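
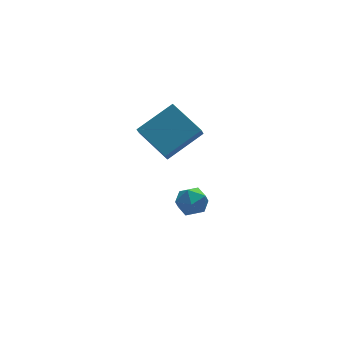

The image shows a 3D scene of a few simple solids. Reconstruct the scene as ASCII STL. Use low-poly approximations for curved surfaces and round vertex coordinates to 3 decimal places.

solid 
facet normal -0.643 -0.283 0.712
outer loop
vertex -1.402 2.818 -2.944
vertex -0.877 2.107 -2.753
vertex -0.748 2.893 -2.324
endloop
endfacet
facet normal -0.648 0.425 0.632
outer loop
vertex -1.402 2.818 -2.944
vertex -0.748 2.893 -2.324
vertex -0.887 3.561 -2.916
endloop
endfacet
facet normal -0.820 0.570 -0.044
outer loop
vertex -1.402 2.818 -2.944
vertex -0.887 3.561 -2.916
vertex -1.103 3.189 -3.712
endloop
endfacet
facet normal -0.922 -0.050 -0.383
outer loop
vertex -1.402 2.818 -2.944
vertex -1.103 3.189 -3.712
vertex -1.096 2.29 -3.611
endloop
endfacet
facet normal -0.812 -0.577 0.084
outer loop
vertex -1.402 2.818 -2.944
vertex -1.096 2.29 -3.611
vertex -0.877 2.107 -2.753
endloop
endfacet
facet normal 0.015 0.665 0.747
outer loop
vertex -0.887 3.561 -2.916
vertex -0.748 2.893 -2.324
vertex -0.044 3.31 -2.709
endloop
endfacet
facet normal 0.023 -0.482 0.876
outer loop
vertex -0.748 2.893 -2.324
vertex -0.877 2.107 -2.753
vertex -0.037 2.411 -2.608
endloop
endfacet
facet normal -0.251 -0.958 -0.140
outer loop
vertex -0.877 2.107 -2.753
vertex -1.096 2.29 -3.611
vertex -0.253 2.039 -3.404
endloop
endfacet
facet normal -0.429 -0.104 -0.897
outer loop
vertex -1.096 2.29 -3.611
vertex -1.103 3.189 -3.712
vertex -0.392 2.707 -3.996
endloop
endfacet
facet normal -0.265 0.899 -0.348
outer loop
vertex -1.103 3.189 -3.712
vertex -0.887 3.561 -2.916
vertex -0.263 3.493 -3.567
endloop
endfacet
facet normal 0.922 0.050 0.383
outer loop
vertex 0.262 2.782 -3.376
vertex -0.044 3.31 -2.709
vertex -0.037 2.411 -2.608
endloop
endfacet
facet normal 0.820 -0.570 0.044
outer loop
vertex 0.262 2.782 -3.376
vertex -0.037 2.411 -2.608
vertex -0.253 2.039 -3.404
endloop
endfacet
facet normal 0.648 -0.425 -0.632
outer loop
vertex 0.262 2.782 -3.376
vertex -0.253 2.039 -3.404
vertex -0.392 2.707 -3.996
endloop
endfacet
facet normal 0.643 0.283 -0.712
outer loop
vertex 0.262 2.782 -3.376
vertex -0.392 2.707 -3.996
vertex -0.263 3.493 -3.567
endloop
endfacet
facet normal 0.812 0.577 -0.084
outer loop
vertex 0.262 2.782 -3.376
vertex -0.263 3.493 -3.567
vertex -0.044 3.31 -2.709
endloop
endfacet
facet normal 0.429 0.104 0.897
outer loop
vertex -0.037 2.411 -2.608
vertex -0.044 3.31 -2.709
vertex -0.748 2.893 -2.324
endloop
endfacet
facet normal 0.265 -0.899 0.348
outer loop
vertex -0.253 2.039 -3.404
vertex -0.037 2.411 -2.608
vertex -0.877 2.107 -2.753
endloop
endfacet
facet normal -0.015 -0.665 -0.747
outer loop
vertex -0.392 2.707 -3.996
vertex -0.253 2.039 -3.404
vertex -1.096 2.29 -3.611
endloop
endfacet
facet normal -0.023 0.482 -0.876
outer loop
vertex -0.263 3.493 -3.567
vertex -0.392 2.707 -3.996
vertex -1.103 3.189 -3.712
endloop
endfacet
facet normal 0.251 0.958 0.140
outer loop
vertex -0.044 3.31 -2.709
vertex -0.263 3.493 -3.567
vertex -0.887 3.561 -2.916
endloop
endfacet
facet normal -0.344 -0.525 0.779
outer loop
vertex -1.319 3.327 3.704
vertex -3.197 3.032 2.677
vertex -0.605 1.638 2.881
endloop
endfacet
facet normal 0.869 0.136 0.476
outer loop
vertex -0.323 2.068 2.243
vertex -1.319 3.327 3.704
vertex -0.605 1.638 2.881
endloop
endfacet
facet normal -0.343 -0.525 0.779
outer loop
vertex -0.605 1.638 2.881
vertex -3.197 3.032 2.677
vertex -2.482 1.343 1.855
endloop
endfacet
facet normal 0.356 -0.840 -0.409
outer loop
vertex -2.482 1.343 1.855
vertex -0.323 2.068 2.243
vertex -0.605 1.638 2.881
endloop
endfacet
facet normal -0.356 0.840 0.409
outer loop
vertex -1.319 3.327 3.704
vertex -2.915 3.462 2.039
vertex -3.197 3.032 2.677
endloop
endfacet
facet normal 0.869 0.137 0.475
outer loop
vertex -1.038 3.757 3.065
vertex -1.319 3.327 3.704
vertex -0.323 2.068 2.243
endloop
endfacet
facet normal -0.356 0.840 0.409
outer loop
vertex -1.038 3.757 3.065
vertex -2.915 3.462 2.039
vertex -1.319 3.327 3.704
endloop
endfacet
facet normal -0.869 -0.136 -0.476
outer loop
vertex -3.197 3.032 2.677
vertex -2.915 3.462 2.039
vertex -2.482 1.343 1.855
endloop
endfacet
facet normal 0.356 -0.840 -0.409
outer loop
vertex -2.201 1.773 1.216
vertex -0.323 2.068 2.243
vertex -2.482 1.343 1.855
endloop
endfacet
facet normal -0.870 -0.137 -0.474
outer loop
vertex -2.482 1.343 1.855
vertex -2.915 3.462 2.039
vertex -2.201 1.773 1.216
endloop
endfacet
facet normal 0.344 0.525 -0.779
outer loop
vertex -2.201 1.773 1.216
vertex -1.038 3.757 3.065
vertex -0.323 2.068 2.243
endloop
endfacet
facet normal 0.343 0.525 -0.779
outer loop
vertex -2.915 3.462 2.039
vertex -1.038 3.757 3.065
vertex -2.201 1.773 1.216
endloop
endfacet

endsolid


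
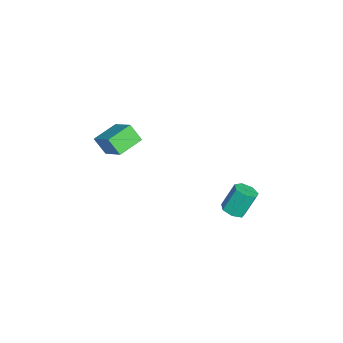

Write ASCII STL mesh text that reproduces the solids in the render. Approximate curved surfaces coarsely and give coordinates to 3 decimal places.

solid 
facet normal -0.631 -0.551 -0.546
outer loop
vertex -0.281 -4.896 2.05
vertex -1.462 -3.915 2.426
vertex -0.034 -4.232 1.094
endloop
endfacet
facet normal 0.747 -0.621 -0.238
outer loop
vertex 1.122 -3.225 2.094
vertex -0.281 -4.896 2.05
vertex -0.034 -4.232 1.094
endloop
endfacet
facet normal -0.632 -0.550 -0.546
outer loop
vertex -0.034 -4.232 1.094
vertex -1.462 -3.915 2.426
vertex -1.214 -3.251 1.47
endloop
endfacet
facet normal 0.208 0.558 -0.803
outer loop
vertex -1.214 -3.251 1.47
vertex 1.122 -3.225 2.094
vertex -0.034 -4.232 1.094
endloop
endfacet
facet normal -0.208 -0.558 0.803
outer loop
vertex -0.281 -4.896 2.05
vertex -0.306 -2.908 3.426
vertex -1.462 -3.915 2.426
endloop
endfacet
facet normal 0.747 -0.621 -0.238
outer loop
vertex 0.874 -3.889 3.05
vertex -0.281 -4.896 2.05
vertex 1.122 -3.225 2.094
endloop
endfacet
facet normal -0.208 -0.558 0.803
outer loop
vertex 0.874 -3.889 3.05
vertex -0.306 -2.908 3.426
vertex -0.281 -4.896 2.05
endloop
endfacet
facet normal -0.747 0.621 0.238
outer loop
vertex -1.462 -3.915 2.426
vertex -0.306 -2.908 3.426
vertex -1.214 -3.251 1.47
endloop
endfacet
facet normal 0.208 0.558 -0.803
outer loop
vertex -0.059 -2.244 2.47
vertex 1.122 -3.225 2.094
vertex -1.214 -3.251 1.47
endloop
endfacet
facet normal -0.747 0.621 0.238
outer loop
vertex -1.214 -3.251 1.47
vertex -0.306 -2.908 3.426
vertex -0.059 -2.244 2.47
endloop
endfacet
facet normal 0.631 0.551 0.546
outer loop
vertex -0.059 -2.244 2.47
vertex 0.874 -3.889 3.05
vertex 1.122 -3.225 2.094
endloop
endfacet
facet normal 0.632 0.551 0.546
outer loop
vertex -0.306 -2.908 3.426
vertex 0.874 -3.889 3.05
vertex -0.059 -2.244 2.47
endloop
endfacet
facet normal 0.220 -0.398 -0.891
outer loop
vertex 1.182 2.282 -1.881
vertex 0.773 2.79 -2.209
vertex 1.484 2.814 -2.044
endloop
endfacet
facet normal 0.851 -0.368 0.375
outer loop
vertex 1.182 2.282 -1.881
vertex 1.484 2.814 -2.044
vertex 0.815 2.941 -0.403
endloop
endfacet
facet normal 0.850 -0.369 0.375
outer loop
vertex 0.815 2.941 -0.403
vertex 1.484 2.814 -2.044
vertex 1.118 3.474 -0.565
endloop
endfacet
facet normal -0.221 0.397 0.891
outer loop
vertex 0.815 2.941 -0.403
vertex 1.118 3.474 -0.565
vertex 0.407 3.45 -0.731
endloop
endfacet
facet normal 0.220 -0.397 -0.891
outer loop
vertex 1.484 2.814 -2.044
vertex 0.773 2.79 -2.209
vertex 1.251 3.329 -2.331
endloop
endfacet
facet normal 0.904 0.427 0.033
outer loop
vertex 1.484 2.814 -2.044
vertex 1.251 3.329 -2.331
vertex 1.118 3.474 -0.565
endloop
endfacet
facet normal 0.903 0.428 0.033
outer loop
vertex 1.118 3.474 -0.565
vertex 1.251 3.329 -2.331
vertex 0.885 3.988 -0.853
endloop
endfacet
facet normal -0.221 0.398 0.890
outer loop
vertex 1.118 3.474 -0.565
vertex 0.885 3.988 -0.853
vertex 0.407 3.45 -0.731
endloop
endfacet
facet normal 0.222 -0.398 -0.890
outer loop
vertex 1.251 3.329 -2.331
vertex 0.773 2.79 -2.209
vertex 0.658 3.437 -2.527
endloop
endfacet
facet normal 0.275 0.902 -0.334
outer loop
vertex 1.251 3.329 -2.331
vertex 0.658 3.437 -2.527
vertex 0.885 3.988 -0.853
endloop
endfacet
facet normal 0.276 0.901 -0.334
outer loop
vertex 0.885 3.988 -0.853
vertex 0.658 3.437 -2.527
vertex 0.292 4.097 -1.048
endloop
endfacet
facet normal -0.220 0.397 0.891
outer loop
vertex 0.885 3.988 -0.853
vertex 0.292 4.097 -1.048
vertex 0.407 3.45 -0.731
endloop
endfacet
facet normal 0.220 -0.398 -0.890
outer loop
vertex 0.658 3.437 -2.527
vertex 0.773 2.79 -2.209
vertex 0.152 3.059 -2.483
endloop
endfacet
facet normal -0.559 0.697 -0.449
outer loop
vertex 0.658 3.437 -2.527
vertex 0.152 3.059 -2.483
vertex 0.292 4.097 -1.048
endloop
endfacet
facet normal -0.559 0.697 -0.449
outer loop
vertex 0.292 4.097 -1.048
vertex 0.152 3.059 -2.483
vertex -0.214 3.719 -1.004
endloop
endfacet
facet normal -0.219 0.398 0.891
outer loop
vertex 0.292 4.097 -1.048
vertex -0.214 3.719 -1.004
vertex 0.407 3.45 -0.731
endloop
endfacet
facet normal 0.221 -0.398 -0.891
outer loop
vertex 0.152 3.059 -2.483
vertex 0.773 2.79 -2.209
vertex 0.114 2.478 -2.233
endloop
endfacet
facet normal -0.974 -0.034 -0.226
outer loop
vertex 0.152 3.059 -2.483
vertex 0.114 2.478 -2.233
vertex -0.214 3.719 -1.004
endloop
endfacet
facet normal -0.973 -0.032 -0.227
outer loop
vertex -0.214 3.719 -1.004
vertex 0.114 2.478 -2.233
vertex -0.253 3.138 -0.755
endloop
endfacet
facet normal -0.220 0.397 0.891
outer loop
vertex -0.214 3.719 -1.004
vertex -0.253 3.138 -0.755
vertex 0.407 3.45 -0.731
endloop
endfacet
facet normal 0.220 -0.396 -0.891
outer loop
vertex 0.114 2.478 -2.233
vertex 0.773 2.79 -2.209
vertex 0.572 2.132 -1.966
endloop
endfacet
facet normal -0.654 -0.738 0.167
outer loop
vertex 0.114 2.478 -2.233
vertex 0.572 2.132 -1.966
vertex -0.253 3.138 -0.755
endloop
endfacet
facet normal -0.654 -0.738 0.167
outer loop
vertex -0.253 3.138 -0.755
vertex 0.572 2.132 -1.966
vertex 0.206 2.792 -0.487
endloop
endfacet
facet normal -0.220 0.398 0.891
outer loop
vertex -0.253 3.138 -0.755
vertex 0.206 2.792 -0.487
vertex 0.407 3.45 -0.731
endloop
endfacet
facet normal 0.222 -0.397 -0.891
outer loop
vertex 0.572 2.132 -1.966
vertex 0.773 2.79 -2.209
vertex 1.182 2.282 -1.881
endloop
endfacet
facet normal 0.157 -0.887 0.435
outer loop
vertex 0.572 2.132 -1.966
vertex 1.182 2.282 -1.881
vertex 0.206 2.792 -0.487
endloop
endfacet
facet normal 0.157 -0.887 0.434
outer loop
vertex 0.206 2.792 -0.487
vertex 1.182 2.282 -1.881
vertex 0.815 2.941 -0.403
endloop
endfacet
facet normal -0.220 0.398 0.891
outer loop
vertex 0.206 2.792 -0.487
vertex 0.815 2.941 -0.403
vertex 0.407 3.45 -0.731
endloop
endfacet

endsolid


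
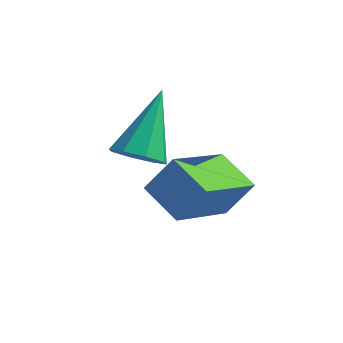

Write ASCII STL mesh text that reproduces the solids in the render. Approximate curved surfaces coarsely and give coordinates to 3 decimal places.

solid 
facet normal -0.507 -0.296 -0.810
outer loop
vertex 0.521 0.799 -1.416
vertex 1.052 2.558 -2.391
vertex 1.501 0.27 -1.836
endloop
endfacet
facet normal -0.255 -0.845 0.469
outer loop
vertex 2.068 0.602 -0.929
vertex 0.521 0.799 -1.416
vertex 1.501 0.27 -1.836
endloop
endfacet
facet normal -0.507 -0.296 -0.810
outer loop
vertex 1.501 0.27 -1.836
vertex 1.052 2.558 -2.391
vertex 2.032 2.029 -2.811
endloop
endfacet
facet normal 0.824 -0.444 -0.352
outer loop
vertex 2.032 2.029 -2.811
vertex 2.068 0.602 -0.929
vertex 1.501 0.27 -1.836
endloop
endfacet
facet normal -0.824 0.444 0.352
outer loop
vertex 0.521 0.799 -1.416
vertex 1.619 2.89 -1.484
vertex 1.052 2.558 -2.391
endloop
endfacet
facet normal -0.255 -0.845 0.469
outer loop
vertex 1.088 1.131 -0.509
vertex 0.521 0.799 -1.416
vertex 2.068 0.602 -0.929
endloop
endfacet
facet normal -0.824 0.444 0.352
outer loop
vertex 1.088 1.131 -0.509
vertex 1.619 2.89 -1.484
vertex 0.521 0.799 -1.416
endloop
endfacet
facet normal 0.255 0.845 -0.469
outer loop
vertex 1.052 2.558 -2.391
vertex 1.619 2.89 -1.484
vertex 2.032 2.029 -2.811
endloop
endfacet
facet normal 0.824 -0.444 -0.352
outer loop
vertex 2.599 2.361 -1.904
vertex 2.068 0.602 -0.929
vertex 2.032 2.029 -2.811
endloop
endfacet
facet normal 0.255 0.845 -0.469
outer loop
vertex 2.032 2.029 -2.811
vertex 1.619 2.89 -1.484
vertex 2.599 2.361 -1.904
endloop
endfacet
facet normal 0.507 0.296 0.810
outer loop
vertex 2.599 2.361 -1.904
vertex 1.088 1.131 -0.509
vertex 2.068 0.602 -0.929
endloop
endfacet
facet normal 0.507 0.296 0.810
outer loop
vertex 1.619 2.89 -1.484
vertex 1.088 1.131 -0.509
vertex 2.599 2.361 -1.904
endloop
endfacet
facet normal -0.022 -0.717 -0.696
outer loop
vertex 0.0 2.216 -1.533
vertex -0.383 2.655 -1.973
vertex 0.327 2.526 -1.863
endloop
endfacet
facet normal 0.776 -0.172 0.607
outer loop
vertex 0.0 2.216 -1.533
vertex 0.327 2.526 -1.863
vertex -0.337 4.105 -0.567
endloop
endfacet
facet normal -0.023 -0.718 -0.696
outer loop
vertex 0.327 2.526 -1.863
vertex -0.383 2.655 -1.973
vertex 0.239 2.912 -2.258
endloop
endfacet
facet normal 0.944 0.316 0.099
outer loop
vertex 0.327 2.526 -1.863
vertex 0.239 2.912 -2.258
vertex -0.337 4.105 -0.567
endloop
endfacet
facet normal -0.022 -0.718 -0.696
outer loop
vertex 0.239 2.912 -2.258
vertex -0.383 2.655 -1.973
vertex -0.214 3.147 -2.486
endloop
endfacet
facet normal 0.562 0.754 -0.340
outer loop
vertex 0.239 2.912 -2.258
vertex -0.214 3.147 -2.486
vertex -0.337 4.105 -0.567
endloop
endfacet
facet normal -0.025 -0.717 -0.696
outer loop
vertex -0.214 3.147 -2.486
vertex -0.383 2.655 -1.973
vertex -0.765 3.095 -2.413
endloop
endfacet
facet normal -0.143 0.882 -0.449
outer loop
vertex -0.214 3.147 -2.486
vertex -0.765 3.095 -2.413
vertex -0.337 4.105 -0.567
endloop
endfacet
facet normal -0.023 -0.717 -0.697
outer loop
vertex -0.765 3.095 -2.413
vertex -0.383 2.655 -1.973
vertex -1.093 2.785 -2.083
endloop
endfacet
facet normal -0.761 0.627 -0.167
outer loop
vertex -0.765 3.095 -2.413
vertex -1.093 2.785 -2.083
vertex -0.337 4.105 -0.567
endloop
endfacet
facet normal -0.023 -0.717 -0.697
outer loop
vertex -1.093 2.785 -2.083
vertex -0.383 2.655 -1.973
vertex -1.004 2.399 -1.689
endloop
endfacet
facet normal -0.929 0.137 0.344
outer loop
vertex -1.093 2.785 -2.083
vertex -1.004 2.399 -1.689
vertex -0.337 4.105 -0.567
endloop
endfacet
facet normal -0.022 -0.718 -0.696
outer loop
vertex -1.004 2.399 -1.689
vertex -0.383 2.655 -1.973
vertex -0.551 2.164 -1.461
endloop
endfacet
facet normal -0.548 -0.299 0.781
outer loop
vertex -1.004 2.399 -1.689
vertex -0.551 2.164 -1.461
vertex -0.337 4.105 -0.567
endloop
endfacet
facet normal -0.023 -0.718 -0.696
outer loop
vertex -0.551 2.164 -1.461
vertex -0.383 2.655 -1.973
vertex 0.0 2.216 -1.533
endloop
endfacet
facet normal 0.157 -0.427 0.890
outer loop
vertex -0.551 2.164 -1.461
vertex 0.0 2.216 -1.533
vertex -0.337 4.105 -0.567
endloop
endfacet

endsolid


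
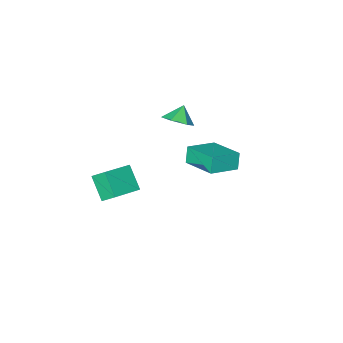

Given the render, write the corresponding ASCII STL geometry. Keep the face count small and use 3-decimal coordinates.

solid 
facet normal -0.946 -0.155 -0.284
outer loop
vertex 2.282 -4.808 -1.843
vertex 1.954 -4.074 -1.152
vertex 2.434 -3.688 -2.962
endloop
endfacet
facet normal 0.310 -0.693 -0.651
outer loop
vertex 4.146 -3.406 -2.448
vertex 2.282 -4.808 -1.843
vertex 2.434 -3.688 -2.962
endloop
endfacet
facet normal -0.946 -0.155 -0.284
outer loop
vertex 2.434 -3.688 -2.962
vertex 1.954 -4.074 -1.152
vertex 2.106 -2.954 -2.271
endloop
endfacet
facet normal 0.095 0.705 -0.703
outer loop
vertex 2.106 -2.954 -2.271
vertex 4.146 -3.406 -2.448
vertex 2.434 -3.688 -2.962
endloop
endfacet
facet normal -0.095 -0.705 0.703
outer loop
vertex 2.282 -4.808 -1.843
vertex 3.666 -3.792 -0.638
vertex 1.954 -4.074 -1.152
endloop
endfacet
facet normal 0.310 -0.693 -0.651
outer loop
vertex 3.994 -4.526 -1.329
vertex 2.282 -4.808 -1.843
vertex 4.146 -3.406 -2.448
endloop
endfacet
facet normal -0.095 -0.705 0.703
outer loop
vertex 3.994 -4.526 -1.329
vertex 3.666 -3.792 -0.638
vertex 2.282 -4.808 -1.843
endloop
endfacet
facet normal -0.310 0.693 0.651
outer loop
vertex 1.954 -4.074 -1.152
vertex 3.666 -3.792 -0.638
vertex 2.106 -2.954 -2.271
endloop
endfacet
facet normal 0.095 0.705 -0.703
outer loop
vertex 3.818 -2.672 -1.757
vertex 4.146 -3.406 -2.448
vertex 2.106 -2.954 -2.271
endloop
endfacet
facet normal -0.310 0.693 0.651
outer loop
vertex 2.106 -2.954 -2.271
vertex 3.666 -3.792 -0.638
vertex 3.818 -2.672 -1.757
endloop
endfacet
facet normal 0.946 0.155 0.284
outer loop
vertex 3.818 -2.672 -1.757
vertex 3.994 -4.526 -1.329
vertex 4.146 -3.406 -2.448
endloop
endfacet
facet normal 0.946 0.155 0.284
outer loop
vertex 3.666 -3.792 -0.638
vertex 3.994 -4.526 -1.329
vertex 3.818 -2.672 -1.757
endloop
endfacet
facet normal -0.959 0.031 -0.282
outer loop
vertex 0.704 1.365 3.856
vertex 0.621 3.241 4.342
vertex 0.976 1.609 2.958
endloop
endfacet
facet normal 0.043 -0.967 -0.250
outer loop
vertex 2.539 1.559 3.418
vertex 0.704 1.365 3.856
vertex 0.976 1.609 2.958
endloop
endfacet
facet normal -0.959 0.031 -0.282
outer loop
vertex 0.976 1.609 2.958
vertex 0.621 3.241 4.342
vertex 0.893 3.485 3.444
endloop
endfacet
facet normal 0.281 0.252 -0.926
outer loop
vertex 0.893 3.485 3.444
vertex 2.539 1.559 3.418
vertex 0.976 1.609 2.958
endloop
endfacet
facet normal -0.281 -0.252 0.926
outer loop
vertex 0.704 1.365 3.856
vertex 2.184 3.191 4.802
vertex 0.621 3.241 4.342
endloop
endfacet
facet normal 0.043 -0.967 -0.250
outer loop
vertex 2.267 1.315 4.316
vertex 0.704 1.365 3.856
vertex 2.539 1.559 3.418
endloop
endfacet
facet normal -0.281 -0.252 0.926
outer loop
vertex 2.267 1.315 4.316
vertex 2.184 3.191 4.802
vertex 0.704 1.365 3.856
endloop
endfacet
facet normal -0.043 0.967 0.250
outer loop
vertex 0.621 3.241 4.342
vertex 2.184 3.191 4.802
vertex 0.893 3.485 3.444
endloop
endfacet
facet normal 0.281 0.252 -0.926
outer loop
vertex 2.456 3.435 3.904
vertex 2.539 1.559 3.418
vertex 0.893 3.485 3.444
endloop
endfacet
facet normal -0.043 0.967 0.250
outer loop
vertex 0.893 3.485 3.444
vertex 2.184 3.191 4.802
vertex 2.456 3.435 3.904
endloop
endfacet
facet normal 0.959 -0.031 0.282
outer loop
vertex 2.456 3.435 3.904
vertex 2.267 1.315 4.316
vertex 2.539 1.559 3.418
endloop
endfacet
facet normal 0.959 -0.031 0.282
outer loop
vertex 2.184 3.191 4.802
vertex 2.267 1.315 4.316
vertex 2.456 3.435 3.904
endloop
endfacet
facet normal 0.578 0.277 -0.768
outer loop
vertex 0.106 -3.049 2.214
vertex -0.519 -3.306 1.651
vertex -0.513 -2.48 1.954
endloop
endfacet
facet normal -0.007 0.409 0.912
outer loop
vertex 0.106 -3.049 2.214
vertex -0.513 -2.48 1.954
vertex -1.121 -3.594 2.449
endloop
endfacet
facet normal 0.578 0.277 -0.767
outer loop
vertex -0.513 -2.48 1.954
vertex -0.519 -3.306 1.651
vertex -1.138 -2.737 1.39
endloop
endfacet
facet normal -0.666 0.575 0.476
outer loop
vertex -0.513 -2.48 1.954
vertex -1.138 -2.737 1.39
vertex -1.121 -3.594 2.449
endloop
endfacet
facet normal 0.578 0.277 -0.767
outer loop
vertex -1.138 -2.737 1.39
vertex -0.519 -3.306 1.651
vertex -1.144 -3.563 1.087
endloop
endfacet
facet normal -1.000 0.001 0.017
outer loop
vertex -1.138 -2.737 1.39
vertex -1.144 -3.563 1.087
vertex -1.121 -3.594 2.449
endloop
endfacet
facet normal 0.579 0.277 -0.767
outer loop
vertex -1.144 -3.563 1.087
vertex -0.519 -3.306 1.651
vertex -0.526 -4.132 1.348
endloop
endfacet
facet normal -0.676 -0.737 -0.005
outer loop
vertex -1.144 -3.563 1.087
vertex -0.526 -4.132 1.348
vertex -1.121 -3.594 2.449
endloop
endfacet
facet normal 0.579 0.277 -0.767
outer loop
vertex -0.526 -4.132 1.348
vertex -0.519 -3.306 1.651
vertex 0.099 -3.875 1.912
endloop
endfacet
facet normal -0.018 -0.902 0.431
outer loop
vertex -0.526 -4.132 1.348
vertex 0.099 -3.875 1.912
vertex -1.121 -3.594 2.449
endloop
endfacet
facet normal 0.578 0.276 -0.768
outer loop
vertex 0.099 -3.875 1.912
vertex -0.519 -3.306 1.651
vertex 0.106 -3.049 2.214
endloop
endfacet
facet normal 0.316 -0.328 0.890
outer loop
vertex 0.099 -3.875 1.912
vertex 0.106 -3.049 2.214
vertex -1.121 -3.594 2.449
endloop
endfacet

endsolid


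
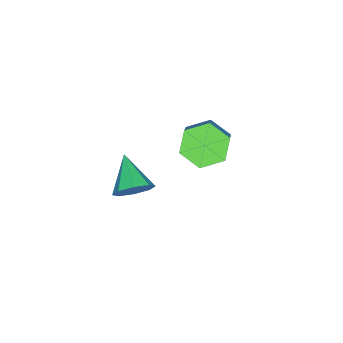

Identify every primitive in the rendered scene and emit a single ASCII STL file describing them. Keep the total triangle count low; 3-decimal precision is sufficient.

solid 
facet normal -0.656 -0.360 -0.663
outer loop
vertex -3.712 1.708 -5.058
vertex -4.365 1.523 -4.311
vertex -4.378 2.416 -4.783
endloop
endfacet
facet normal 0.367 0.616 -0.697
outer loop
vertex -3.712 1.708 -5.058
vertex -4.378 2.416 -4.783
vertex -2.701 2.262 -4.037
endloop
endfacet
facet normal 0.367 0.616 -0.697
outer loop
vertex -2.701 2.262 -4.037
vertex -4.378 2.416 -4.783
vertex -3.367 2.97 -3.761
endloop
endfacet
facet normal 0.657 0.359 0.663
outer loop
vertex -2.701 2.262 -4.037
vertex -3.367 2.97 -3.761
vertex -3.355 2.077 -3.289
endloop
endfacet
facet normal -0.657 -0.360 -0.663
outer loop
vertex -4.378 2.416 -4.783
vertex -4.365 1.523 -4.311
vertex -5.031 2.231 -4.035
endloop
endfacet
facet normal -0.388 0.915 -0.112
outer loop
vertex -4.378 2.416 -4.783
vertex -5.031 2.231 -4.035
vertex -3.367 2.97 -3.761
endloop
endfacet
facet normal -0.388 0.915 -0.113
outer loop
vertex -3.367 2.97 -3.761
vertex -5.031 2.231 -4.035
vertex -4.021 2.785 -3.014
endloop
endfacet
facet normal 0.656 0.360 0.663
outer loop
vertex -3.367 2.97 -3.761
vertex -4.021 2.785 -3.014
vertex -3.355 2.077 -3.289
endloop
endfacet
facet normal -0.657 -0.359 -0.663
outer loop
vertex -5.031 2.231 -4.035
vertex -4.365 1.523 -4.311
vertex -5.019 1.338 -3.563
endloop
endfacet
facet normal -0.755 0.299 0.584
outer loop
vertex -5.031 2.231 -4.035
vertex -5.019 1.338 -3.563
vertex -4.021 2.785 -3.014
endloop
endfacet
facet normal -0.754 0.298 0.585
outer loop
vertex -4.021 2.785 -3.014
vertex -5.019 1.338 -3.563
vertex -4.008 1.892 -2.542
endloop
endfacet
facet normal 0.656 0.360 0.663
outer loop
vertex -4.021 2.785 -3.014
vertex -4.008 1.892 -2.542
vertex -3.355 2.077 -3.289
endloop
endfacet
facet normal -0.657 -0.359 -0.663
outer loop
vertex -5.019 1.338 -3.563
vertex -4.365 1.523 -4.311
vertex -4.353 0.63 -3.839
endloop
endfacet
facet normal -0.366 -0.616 0.697
outer loop
vertex -5.019 1.338 -3.563
vertex -4.353 0.63 -3.839
vertex -4.008 1.892 -2.542
endloop
endfacet
facet normal -0.367 -0.616 0.697
outer loop
vertex -4.008 1.892 -2.542
vertex -4.353 0.63 -3.839
vertex -3.342 1.184 -2.817
endloop
endfacet
facet normal 0.656 0.360 0.663
outer loop
vertex -4.008 1.892 -2.542
vertex -3.342 1.184 -2.817
vertex -3.355 2.077 -3.289
endloop
endfacet
facet normal -0.656 -0.360 -0.663
outer loop
vertex -4.353 0.63 -3.839
vertex -4.365 1.523 -4.311
vertex -3.699 0.815 -4.586
endloop
endfacet
facet normal 0.387 -0.915 0.113
outer loop
vertex -4.353 0.63 -3.839
vertex -3.699 0.815 -4.586
vertex -3.342 1.184 -2.817
endloop
endfacet
facet normal 0.388 -0.915 0.113
outer loop
vertex -3.342 1.184 -2.817
vertex -3.699 0.815 -4.586
vertex -2.689 1.369 -3.565
endloop
endfacet
facet normal 0.657 0.360 0.663
outer loop
vertex -3.342 1.184 -2.817
vertex -2.689 1.369 -3.565
vertex -3.355 2.077 -3.289
endloop
endfacet
facet normal -0.656 -0.360 -0.663
outer loop
vertex -3.699 0.815 -4.586
vertex -4.365 1.523 -4.311
vertex -3.712 1.708 -5.058
endloop
endfacet
facet normal 0.755 -0.298 -0.585
outer loop
vertex -3.699 0.815 -4.586
vertex -3.712 1.708 -5.058
vertex -2.689 1.369 -3.565
endloop
endfacet
facet normal 0.754 -0.299 -0.585
outer loop
vertex -2.689 1.369 -3.565
vertex -3.712 1.708 -5.058
vertex -2.701 2.262 -4.037
endloop
endfacet
facet normal 0.657 0.359 0.663
outer loop
vertex -2.689 1.369 -3.565
vertex -2.701 2.262 -4.037
vertex -3.355 2.077 -3.289
endloop
endfacet
facet normal 0.583 0.641 -0.500
outer loop
vertex 1.113 0.896 -2.911
vertex 0.563 1.469 -2.818
vertex 1.197 1.22 -2.398
endloop
endfacet
facet normal 0.481 -0.775 0.411
outer loop
vertex 1.113 0.896 -2.911
vertex 1.197 1.22 -2.398
vertex -0.363 0.451 -2.022
endloop
endfacet
facet normal 0.583 0.640 -0.500
outer loop
vertex 1.197 1.22 -2.398
vertex 0.563 1.469 -2.818
vertex 0.91 1.69 -2.131
endloop
endfacet
facet normal 0.356 -0.288 0.889
outer loop
vertex 1.197 1.22 -2.398
vertex 0.91 1.69 -2.131
vertex -0.363 0.451 -2.022
endloop
endfacet
facet normal 0.582 0.641 -0.500
outer loop
vertex 0.91 1.69 -2.131
vertex 0.563 1.469 -2.818
vertex 0.419 2.031 -2.266
endloop
endfacet
facet normal -0.121 0.210 0.970
outer loop
vertex 0.91 1.69 -2.131
vertex 0.419 2.031 -2.266
vertex -0.363 0.451 -2.022
endloop
endfacet
facet normal 0.583 0.640 -0.500
outer loop
vertex 0.419 2.031 -2.266
vertex 0.563 1.469 -2.818
vertex 0.013 2.043 -2.724
endloop
endfacet
facet normal -0.671 0.426 0.606
outer loop
vertex 0.419 2.031 -2.266
vertex 0.013 2.043 -2.724
vertex -0.363 0.451 -2.022
endloop
endfacet
facet normal 0.583 0.640 -0.500
outer loop
vertex 0.013 2.043 -2.724
vertex 0.563 1.469 -2.818
vertex -0.071 1.719 -3.237
endloop
endfacet
facet normal -0.972 0.234 0.011
outer loop
vertex 0.013 2.043 -2.724
vertex -0.071 1.719 -3.237
vertex -0.363 0.451 -2.022
endloop
endfacet
facet normal 0.583 0.641 -0.500
outer loop
vertex -0.071 1.719 -3.237
vertex 0.563 1.469 -2.818
vertex 0.217 1.249 -3.504
endloop
endfacet
facet normal -0.847 -0.253 -0.468
outer loop
vertex -0.071 1.719 -3.237
vertex 0.217 1.249 -3.504
vertex -0.363 0.451 -2.022
endloop
endfacet
facet normal 0.583 0.640 -0.500
outer loop
vertex 0.217 1.249 -3.504
vertex 0.563 1.469 -2.818
vertex 0.707 0.908 -3.369
endloop
endfacet
facet normal -0.370 -0.750 -0.549
outer loop
vertex 0.217 1.249 -3.504
vertex 0.707 0.908 -3.369
vertex -0.363 0.451 -2.022
endloop
endfacet
facet normal 0.583 0.641 -0.500
outer loop
vertex 0.707 0.908 -3.369
vertex 0.563 1.469 -2.818
vertex 1.113 0.896 -2.911
endloop
endfacet
facet normal 0.180 -0.966 -0.185
outer loop
vertex 0.707 0.908 -3.369
vertex 1.113 0.896 -2.911
vertex -0.363 0.451 -2.022
endloop
endfacet

endsolid


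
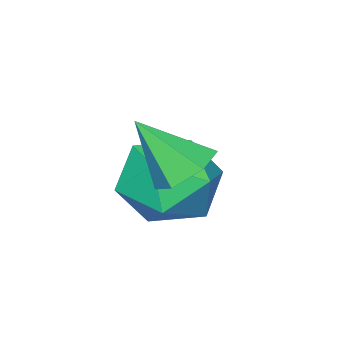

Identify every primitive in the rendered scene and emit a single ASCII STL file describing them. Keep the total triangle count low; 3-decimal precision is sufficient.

solid 
facet normal -0.570 0.619 0.540
outer loop
vertex 0.758 -1.27 0.443
vertex -0.188 -1.838 0.096
vertex 0.364 -2.168 1.057
endloop
endfacet
facet normal 0.073 0.541 0.838
outer loop
vertex 0.758 -1.27 0.443
vertex 0.364 -2.168 1.057
vertex 1.5 -2.043 0.877
endloop
endfacet
facet normal 0.564 0.743 0.360
outer loop
vertex 0.758 -1.27 0.443
vertex 1.5 -2.043 0.877
vertex 1.65 -1.637 -0.195
endloop
endfacet
facet normal 0.223 0.947 -0.233
outer loop
vertex 0.758 -1.27 0.443
vertex 1.65 -1.637 -0.195
vertex 0.607 -1.51 -0.678
endloop
endfacet
facet normal -0.478 0.870 -0.122
outer loop
vertex 0.758 -1.27 0.443
vertex 0.607 -1.51 -0.678
vertex -0.188 -1.838 0.096
endloop
endfacet
facet normal 0.171 -0.153 0.973
outer loop
vertex 1.5 -2.043 0.877
vertex 0.364 -2.168 1.057
vertex 1.013 -3.09 0.798
endloop
endfacet
facet normal -0.871 -0.027 0.491
outer loop
vertex 0.364 -2.168 1.057
vertex -0.188 -1.838 0.096
vertex -0.03 -2.963 0.315
endloop
endfacet
facet normal -0.721 0.379 -0.580
outer loop
vertex -0.188 -1.838 0.096
vertex 0.607 -1.51 -0.678
vertex 0.12 -2.557 -0.757
endloop
endfacet
facet normal 0.413 0.504 -0.759
outer loop
vertex 0.607 -1.51 -0.678
vertex 1.65 -1.637 -0.195
vertex 1.256 -2.432 -0.937
endloop
endfacet
facet normal 0.964 0.175 0.201
outer loop
vertex 1.65 -1.637 -0.195
vertex 1.5 -2.043 0.877
vertex 1.808 -2.762 0.024
endloop
endfacet
facet normal -0.223 -0.947 0.233
outer loop
vertex 0.862 -3.33 -0.323
vertex 1.013 -3.09 0.798
vertex -0.03 -2.963 0.315
endloop
endfacet
facet normal -0.564 -0.743 -0.360
outer loop
vertex 0.862 -3.33 -0.323
vertex -0.03 -2.963 0.315
vertex 0.12 -2.557 -0.757
endloop
endfacet
facet normal -0.073 -0.541 -0.838
outer loop
vertex 0.862 -3.33 -0.323
vertex 0.12 -2.557 -0.757
vertex 1.256 -2.432 -0.937
endloop
endfacet
facet normal 0.570 -0.619 -0.540
outer loop
vertex 0.862 -3.33 -0.323
vertex 1.256 -2.432 -0.937
vertex 1.808 -2.762 0.024
endloop
endfacet
facet normal 0.478 -0.870 0.122
outer loop
vertex 0.862 -3.33 -0.323
vertex 1.808 -2.762 0.024
vertex 1.013 -3.09 0.798
endloop
endfacet
facet normal -0.413 -0.504 0.759
outer loop
vertex -0.03 -2.963 0.315
vertex 1.013 -3.09 0.798
vertex 0.364 -2.168 1.057
endloop
endfacet
facet normal -0.964 -0.175 -0.201
outer loop
vertex 0.12 -2.557 -0.757
vertex -0.03 -2.963 0.315
vertex -0.188 -1.838 0.096
endloop
endfacet
facet normal -0.171 0.153 -0.973
outer loop
vertex 1.256 -2.432 -0.937
vertex 0.12 -2.557 -0.757
vertex 0.607 -1.51 -0.678
endloop
endfacet
facet normal 0.871 0.027 -0.491
outer loop
vertex 1.808 -2.762 0.024
vertex 1.256 -2.432 -0.937
vertex 1.65 -1.637 -0.195
endloop
endfacet
facet normal 0.721 -0.379 0.580
outer loop
vertex 1.013 -3.09 0.798
vertex 1.808 -2.762 0.024
vertex 1.5 -2.043 0.877
endloop
endfacet
facet normal -0.334 0.544 -0.770
outer loop
vertex 1.928 -1.544 0.605
vertex 1.446 -1.217 1.045
vertex 2.113 -0.931 0.958
endloop
endfacet
facet normal 0.967 -0.240 -0.090
outer loop
vertex 1.928 -1.544 0.605
vertex 2.113 -0.931 0.958
vertex 1.954 -2.043 2.215
endloop
endfacet
facet normal -0.334 0.544 -0.770
outer loop
vertex 2.113 -0.931 0.958
vertex 1.446 -1.217 1.045
vertex 1.631 -0.604 1.398
endloop
endfacet
facet normal 0.749 0.446 0.489
outer loop
vertex 2.113 -0.931 0.958
vertex 1.631 -0.604 1.398
vertex 1.954 -2.043 2.215
endloop
endfacet
facet normal -0.334 0.544 -0.770
outer loop
vertex 1.631 -0.604 1.398
vertex 1.446 -1.217 1.045
vertex 0.964 -0.89 1.485
endloop
endfacet
facet normal -0.090 0.476 0.875
outer loop
vertex 1.631 -0.604 1.398
vertex 0.964 -0.89 1.485
vertex 1.954 -2.043 2.215
endloop
endfacet
facet normal -0.333 0.544 -0.770
outer loop
vertex 0.964 -0.89 1.485
vertex 1.446 -1.217 1.045
vertex 0.78 -1.502 1.132
endloop
endfacet
facet normal -0.710 -0.179 0.681
outer loop
vertex 0.964 -0.89 1.485
vertex 0.78 -1.502 1.132
vertex 1.954 -2.043 2.215
endloop
endfacet
facet normal -0.333 0.544 -0.770
outer loop
vertex 0.78 -1.502 1.132
vertex 1.446 -1.217 1.045
vertex 1.262 -1.829 0.692
endloop
endfacet
facet normal -0.493 -0.864 0.102
outer loop
vertex 0.78 -1.502 1.132
vertex 1.262 -1.829 0.692
vertex 1.954 -2.043 2.215
endloop
endfacet
facet normal -0.333 0.544 -0.770
outer loop
vertex 1.262 -1.829 0.692
vertex 1.446 -1.217 1.045
vertex 1.928 -1.544 0.605
endloop
endfacet
facet normal 0.346 -0.895 -0.283
outer loop
vertex 1.262 -1.829 0.692
vertex 1.928 -1.544 0.605
vertex 1.954 -2.043 2.215
endloop
endfacet

endsolid


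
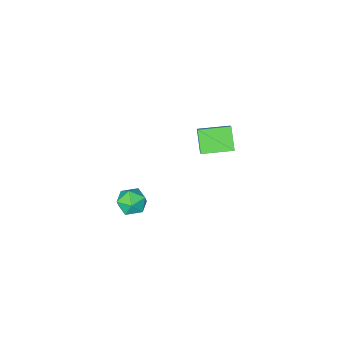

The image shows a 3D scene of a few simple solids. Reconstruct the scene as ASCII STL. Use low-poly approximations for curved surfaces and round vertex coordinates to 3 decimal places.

solid 
facet normal -0.042 0.461 0.886
outer loop
vertex 3.104 0.539 -2.127
vertex 3.752 -0.098 -1.765
vertex 4.062 0.731 -2.182
endloop
endfacet
facet normal -0.164 0.921 0.354
outer loop
vertex 3.104 0.539 -2.127
vertex 4.062 0.731 -2.182
vertex 3.48 0.921 -2.945
endloop
endfacet
facet normal -0.728 0.685 -0.015
outer loop
vertex 3.104 0.539 -2.127
vertex 3.48 0.921 -2.945
vertex 2.812 0.21 -3.0
endloop
endfacet
facet normal -0.954 0.080 0.289
outer loop
vertex 3.104 0.539 -2.127
vertex 2.812 0.21 -3.0
vertex 2.98 -0.42 -2.271
endloop
endfacet
facet normal -0.530 -0.058 0.846
outer loop
vertex 3.104 0.539 -2.127
vertex 2.98 -0.42 -2.271
vertex 3.752 -0.098 -1.765
endloop
endfacet
facet normal 0.402 0.912 -0.080
outer loop
vertex 3.48 0.921 -2.945
vertex 4.062 0.731 -2.182
vertex 4.36 0.52 -3.089
endloop
endfacet
facet normal 0.601 0.168 0.781
outer loop
vertex 4.062 0.731 -2.182
vertex 3.752 -0.098 -1.765
vertex 4.528 -0.11 -2.36
endloop
endfacet
facet normal -0.189 -0.672 0.716
outer loop
vertex 3.752 -0.098 -1.765
vertex 2.98 -0.42 -2.271
vertex 3.86 -0.821 -2.415
endloop
endfacet
facet normal -0.876 -0.446 -0.184
outer loop
vertex 2.98 -0.42 -2.271
vertex 2.812 0.21 -3.0
vertex 3.278 -0.631 -3.178
endloop
endfacet
facet normal -0.510 0.532 -0.676
outer loop
vertex 2.812 0.21 -3.0
vertex 3.48 0.921 -2.945
vertex 3.588 0.198 -3.595
endloop
endfacet
facet normal 0.954 -0.080 -0.289
outer loop
vertex 4.236 -0.439 -3.233
vertex 4.36 0.52 -3.089
vertex 4.528 -0.11 -2.36
endloop
endfacet
facet normal 0.728 -0.685 0.015
outer loop
vertex 4.236 -0.439 -3.233
vertex 4.528 -0.11 -2.36
vertex 3.86 -0.821 -2.415
endloop
endfacet
facet normal 0.164 -0.921 -0.354
outer loop
vertex 4.236 -0.439 -3.233
vertex 3.86 -0.821 -2.415
vertex 3.278 -0.631 -3.178
endloop
endfacet
facet normal 0.042 -0.461 -0.886
outer loop
vertex 4.236 -0.439 -3.233
vertex 3.278 -0.631 -3.178
vertex 3.588 0.198 -3.595
endloop
endfacet
facet normal 0.530 0.058 -0.846
outer loop
vertex 4.236 -0.439 -3.233
vertex 3.588 0.198 -3.595
vertex 4.36 0.52 -3.089
endloop
endfacet
facet normal 0.876 0.446 0.184
outer loop
vertex 4.528 -0.11 -2.36
vertex 4.36 0.52 -3.089
vertex 4.062 0.731 -2.182
endloop
endfacet
facet normal 0.510 -0.532 0.676
outer loop
vertex 3.86 -0.821 -2.415
vertex 4.528 -0.11 -2.36
vertex 3.752 -0.098 -1.765
endloop
endfacet
facet normal -0.402 -0.912 0.080
outer loop
vertex 3.278 -0.631 -3.178
vertex 3.86 -0.821 -2.415
vertex 2.98 -0.42 -2.271
endloop
endfacet
facet normal -0.601 -0.168 -0.781
outer loop
vertex 3.588 0.198 -3.595
vertex 3.278 -0.631 -3.178
vertex 2.812 0.21 -3.0
endloop
endfacet
facet normal 0.189 0.672 -0.716
outer loop
vertex 4.36 0.52 -3.089
vertex 3.588 0.198 -3.595
vertex 3.48 0.921 -2.945
endloop
endfacet
facet normal -0.898 0.434 0.069
outer loop
vertex -5.025 -3.515 -3.574
vertex -4.488 -2.574 -2.494
vertex -4.593 -2.436 -4.731
endloop
endfacet
facet normal -0.351 -0.616 -0.705
outer loop
vertex -2.832 -3.286 -4.866
vertex -5.025 -3.515 -3.574
vertex -4.593 -2.436 -4.731
endloop
endfacet
facet normal -0.898 0.434 0.069
outer loop
vertex -4.593 -2.436 -4.731
vertex -4.488 -2.574 -2.494
vertex -4.055 -1.494 -3.651
endloop
endfacet
facet normal 0.264 0.658 -0.705
outer loop
vertex -4.055 -1.494 -3.651
vertex -2.832 -3.286 -4.866
vertex -4.593 -2.436 -4.731
endloop
endfacet
facet normal -0.264 -0.658 0.705
outer loop
vertex -5.025 -3.515 -3.574
vertex -2.727 -3.424 -2.629
vertex -4.488 -2.574 -2.494
endloop
endfacet
facet normal -0.352 -0.615 -0.706
outer loop
vertex -3.265 -4.366 -3.709
vertex -5.025 -3.515 -3.574
vertex -2.832 -3.286 -4.866
endloop
endfacet
facet normal -0.264 -0.658 0.705
outer loop
vertex -3.265 -4.366 -3.709
vertex -2.727 -3.424 -2.629
vertex -5.025 -3.515 -3.574
endloop
endfacet
facet normal 0.351 0.615 0.706
outer loop
vertex -4.488 -2.574 -2.494
vertex -2.727 -3.424 -2.629
vertex -4.055 -1.494 -3.651
endloop
endfacet
facet normal 0.264 0.658 -0.705
outer loop
vertex -2.295 -2.345 -3.786
vertex -2.832 -3.286 -4.866
vertex -4.055 -1.494 -3.651
endloop
endfacet
facet normal 0.352 0.615 0.705
outer loop
vertex -4.055 -1.494 -3.651
vertex -2.727 -3.424 -2.629
vertex -2.295 -2.345 -3.786
endloop
endfacet
facet normal 0.898 -0.434 -0.069
outer loop
vertex -2.295 -2.345 -3.786
vertex -3.265 -4.366 -3.709
vertex -2.832 -3.286 -4.866
endloop
endfacet
facet normal 0.898 -0.434 -0.069
outer loop
vertex -2.727 -3.424 -2.629
vertex -3.265 -4.366 -3.709
vertex -2.295 -2.345 -3.786
endloop
endfacet

endsolid


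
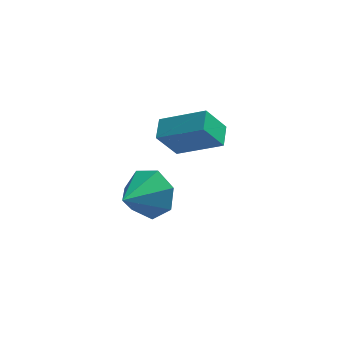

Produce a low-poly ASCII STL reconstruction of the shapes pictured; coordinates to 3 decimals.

solid 
facet normal 0.523 0.715 -0.464
outer loop
vertex 2.814 -0.504 -1.327
vertex 1.952 -0.266 -1.932
vertex 2.237 0.146 -0.976
endloop
endfacet
facet normal 0.250 -0.279 0.927
outer loop
vertex 2.814 -0.504 -1.327
vertex 2.237 0.146 -0.976
vertex 1.068 -1.474 -1.148
endloop
endfacet
facet normal 0.524 0.715 -0.464
outer loop
vertex 2.237 0.146 -0.976
vertex 1.952 -0.266 -1.932
vertex 1.446 0.486 -1.345
endloop
endfacet
facet normal -0.359 0.162 0.919
outer loop
vertex 2.237 0.146 -0.976
vertex 1.446 0.486 -1.345
vertex 1.068 -1.474 -1.148
endloop
endfacet
facet normal 0.523 0.715 -0.465
outer loop
vertex 1.446 0.486 -1.345
vertex 1.952 -0.266 -1.932
vertex 1.035 0.259 -2.156
endloop
endfacet
facet normal -0.894 0.212 0.394
outer loop
vertex 1.446 0.486 -1.345
vertex 1.035 0.259 -2.156
vertex 1.068 -1.474 -1.148
endloop
endfacet
facet normal 0.523 0.715 -0.464
outer loop
vertex 1.035 0.259 -2.156
vertex 1.952 -0.266 -1.932
vertex 1.315 -0.363 -2.799
endloop
endfacet
facet normal -0.953 -0.166 -0.254
outer loop
vertex 1.035 0.259 -2.156
vertex 1.315 -0.363 -2.799
vertex 1.068 -1.474 -1.148
endloop
endfacet
facet normal 0.523 0.715 -0.464
outer loop
vertex 1.315 -0.363 -2.799
vertex 1.952 -0.266 -1.932
vertex 2.074 -0.912 -2.789
endloop
endfacet
facet normal -0.490 -0.687 -0.536
outer loop
vertex 1.315 -0.363 -2.799
vertex 2.074 -0.912 -2.789
vertex 1.068 -1.474 -1.148
endloop
endfacet
facet normal 0.522 0.715 -0.465
outer loop
vertex 2.074 -0.912 -2.789
vertex 1.952 -0.266 -1.932
vertex 2.742 -0.974 -2.134
endloop
endfacet
facet normal 0.146 -0.960 -0.239
outer loop
vertex 2.074 -0.912 -2.789
vertex 2.742 -0.974 -2.134
vertex 1.068 -1.474 -1.148
endloop
endfacet
facet normal 0.523 0.716 -0.463
outer loop
vertex 2.742 -0.974 -2.134
vertex 1.952 -0.266 -1.932
vertex 2.814 -0.504 -1.327
endloop
endfacet
facet normal 0.475 -0.778 0.411
outer loop
vertex 2.742 -0.974 -2.134
vertex 2.814 -0.504 -1.327
vertex 1.068 -1.474 -1.148
endloop
endfacet
facet normal -0.852 0.215 -0.477
outer loop
vertex 2.018 3.401 -2.139
vertex 2.098 4.327 -1.865
vertex 2.777 3.697 -3.362
endloop
endfacet
facet normal -0.082 -0.956 -0.282
outer loop
vertex 4.542 3.253 -2.375
vertex 2.018 3.401 -2.139
vertex 2.777 3.697 -3.362
endloop
endfacet
facet normal -0.852 0.215 -0.477
outer loop
vertex 2.777 3.697 -3.362
vertex 2.098 4.327 -1.865
vertex 2.857 4.624 -3.088
endloop
endfacet
facet normal 0.516 0.202 -0.832
outer loop
vertex 2.857 4.624 -3.088
vertex 4.542 3.253 -2.375
vertex 2.777 3.697 -3.362
endloop
endfacet
facet normal -0.516 -0.202 0.832
outer loop
vertex 2.018 3.401 -2.139
vertex 3.863 3.883 -0.878
vertex 2.098 4.327 -1.865
endloop
endfacet
facet normal -0.083 -0.955 -0.283
outer loop
vertex 3.783 2.956 -1.152
vertex 2.018 3.401 -2.139
vertex 4.542 3.253 -2.375
endloop
endfacet
facet normal -0.516 -0.201 0.832
outer loop
vertex 3.783 2.956 -1.152
vertex 3.863 3.883 -0.878
vertex 2.018 3.401 -2.139
endloop
endfacet
facet normal 0.082 0.956 0.283
outer loop
vertex 2.098 4.327 -1.865
vertex 3.863 3.883 -0.878
vertex 2.857 4.624 -3.088
endloop
endfacet
facet normal 0.516 0.202 -0.832
outer loop
vertex 4.622 4.179 -2.101
vertex 4.542 3.253 -2.375
vertex 2.857 4.624 -3.088
endloop
endfacet
facet normal 0.083 0.956 0.283
outer loop
vertex 2.857 4.624 -3.088
vertex 3.863 3.883 -0.878
vertex 4.622 4.179 -2.101
endloop
endfacet
facet normal 0.852 -0.215 0.477
outer loop
vertex 4.622 4.179 -2.101
vertex 3.783 2.956 -1.152
vertex 4.542 3.253 -2.375
endloop
endfacet
facet normal 0.852 -0.215 0.477
outer loop
vertex 3.863 3.883 -0.878
vertex 3.783 2.956 -1.152
vertex 4.622 4.179 -2.101
endloop
endfacet

endsolid


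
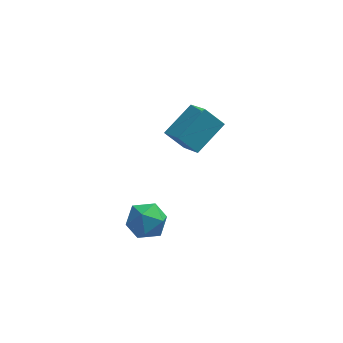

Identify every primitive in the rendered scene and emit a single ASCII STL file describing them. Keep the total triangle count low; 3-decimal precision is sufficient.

solid 
facet normal -0.700 0.212 0.682
outer loop
vertex 1.078 1.147 2.718
vertex 2.324 2.364 3.617
vertex 0.481 2.528 1.676
endloop
endfacet
facet normal -0.636 -0.621 -0.458
outer loop
vertex 1.376 2.256 0.803
vertex 1.078 1.147 2.718
vertex 0.481 2.528 1.676
endloop
endfacet
facet normal -0.700 0.212 0.682
outer loop
vertex 0.481 2.528 1.676
vertex 2.324 2.364 3.617
vertex 1.727 3.745 2.575
endloop
endfacet
facet normal -0.326 0.755 -0.569
outer loop
vertex 1.727 3.745 2.575
vertex 1.376 2.256 0.803
vertex 0.481 2.528 1.676
endloop
endfacet
facet normal 0.326 -0.755 0.569
outer loop
vertex 1.078 1.147 2.718
vertex 3.219 2.092 2.744
vertex 2.324 2.364 3.617
endloop
endfacet
facet normal -0.636 -0.621 -0.458
outer loop
vertex 1.973 0.875 1.845
vertex 1.078 1.147 2.718
vertex 1.376 2.256 0.803
endloop
endfacet
facet normal 0.326 -0.755 0.569
outer loop
vertex 1.973 0.875 1.845
vertex 3.219 2.092 2.744
vertex 1.078 1.147 2.718
endloop
endfacet
facet normal 0.636 0.621 0.458
outer loop
vertex 2.324 2.364 3.617
vertex 3.219 2.092 2.744
vertex 1.727 3.745 2.575
endloop
endfacet
facet normal -0.326 0.755 -0.569
outer loop
vertex 2.622 3.473 1.702
vertex 1.376 2.256 0.803
vertex 1.727 3.745 2.575
endloop
endfacet
facet normal 0.636 0.621 0.458
outer loop
vertex 1.727 3.745 2.575
vertex 3.219 2.092 2.744
vertex 2.622 3.473 1.702
endloop
endfacet
facet normal 0.700 -0.212 -0.682
outer loop
vertex 2.622 3.473 1.702
vertex 1.973 0.875 1.845
vertex 1.376 2.256 0.803
endloop
endfacet
facet normal 0.700 -0.212 -0.682
outer loop
vertex 3.219 2.092 2.744
vertex 1.973 0.875 1.845
vertex 2.622 3.473 1.702
endloop
endfacet
facet normal -0.177 0.278 0.944
outer loop
vertex -0.972 -2.233 1.265
vertex -0.558 -3.114 1.602
vertex 0.037 -2.283 1.469
endloop
endfacet
facet normal -0.065 0.847 0.528
outer loop
vertex -0.972 -2.233 1.265
vertex 0.037 -2.283 1.469
vertex -0.295 -1.785 0.63
endloop
endfacet
facet normal -0.549 0.836 0.004
outer loop
vertex -0.972 -2.233 1.265
vertex -0.295 -1.785 0.63
vertex -1.095 -2.309 0.245
endloop
endfacet
facet normal -0.961 0.260 0.096
outer loop
vertex -0.972 -2.233 1.265
vertex -1.095 -2.309 0.245
vertex -1.257 -3.13 0.845
endloop
endfacet
facet normal -0.731 -0.085 0.677
outer loop
vertex -0.972 -2.233 1.265
vertex -1.257 -3.13 0.845
vertex -0.558 -3.114 1.602
endloop
endfacet
facet normal 0.582 0.779 0.232
outer loop
vertex -0.295 -1.785 0.63
vertex 0.037 -2.283 1.469
vertex 0.537 -2.39 0.575
endloop
endfacet
facet normal 0.400 -0.141 0.906
outer loop
vertex 0.037 -2.283 1.469
vertex -0.558 -3.114 1.602
vertex 0.375 -3.211 1.175
endloop
endfacet
facet normal -0.497 -0.727 0.474
outer loop
vertex -0.558 -3.114 1.602
vertex -1.257 -3.13 0.845
vertex -0.425 -3.735 0.79
endloop
endfacet
facet normal -0.869 -0.169 -0.466
outer loop
vertex -1.257 -3.13 0.845
vertex -1.095 -2.309 0.245
vertex -0.757 -3.237 -0.049
endloop
endfacet
facet normal -0.203 0.762 -0.616
outer loop
vertex -1.095 -2.309 0.245
vertex -0.295 -1.785 0.63
vertex -0.162 -2.406 -0.182
endloop
endfacet
facet normal 0.961 -0.260 -0.096
outer loop
vertex 0.252 -3.287 0.155
vertex 0.537 -2.39 0.575
vertex 0.375 -3.211 1.175
endloop
endfacet
facet normal 0.549 -0.836 -0.004
outer loop
vertex 0.252 -3.287 0.155
vertex 0.375 -3.211 1.175
vertex -0.425 -3.735 0.79
endloop
endfacet
facet normal 0.065 -0.847 -0.528
outer loop
vertex 0.252 -3.287 0.155
vertex -0.425 -3.735 0.79
vertex -0.757 -3.237 -0.049
endloop
endfacet
facet normal 0.177 -0.278 -0.944
outer loop
vertex 0.252 -3.287 0.155
vertex -0.757 -3.237 -0.049
vertex -0.162 -2.406 -0.182
endloop
endfacet
facet normal 0.731 0.085 -0.677
outer loop
vertex 0.252 -3.287 0.155
vertex -0.162 -2.406 -0.182
vertex 0.537 -2.39 0.575
endloop
endfacet
facet normal 0.869 0.169 0.466
outer loop
vertex 0.375 -3.211 1.175
vertex 0.537 -2.39 0.575
vertex 0.037 -2.283 1.469
endloop
endfacet
facet normal 0.203 -0.762 0.616
outer loop
vertex -0.425 -3.735 0.79
vertex 0.375 -3.211 1.175
vertex -0.558 -3.114 1.602
endloop
endfacet
facet normal -0.582 -0.779 -0.232
outer loop
vertex -0.757 -3.237 -0.049
vertex -0.425 -3.735 0.79
vertex -1.257 -3.13 0.845
endloop
endfacet
facet normal -0.400 0.141 -0.906
outer loop
vertex -0.162 -2.406 -0.182
vertex -0.757 -3.237 -0.049
vertex -1.095 -2.309 0.245
endloop
endfacet
facet normal 0.497 0.727 -0.474
outer loop
vertex 0.537 -2.39 0.575
vertex -0.162 -2.406 -0.182
vertex -0.295 -1.785 0.63
endloop
endfacet

endsolid


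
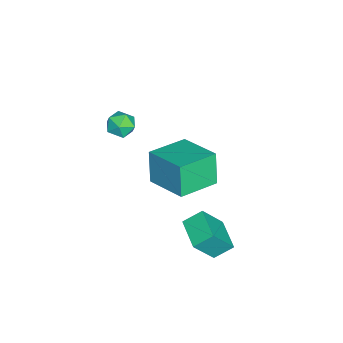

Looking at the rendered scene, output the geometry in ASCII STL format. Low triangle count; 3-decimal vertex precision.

solid 
facet normal -0.862 -0.489 0.132
outer loop
vertex 0.311 1.38 -2.963
vertex -0.057 2.192 -2.354
vertex -0.36 2.17 -4.422
endloop
endfacet
facet normal 0.340 -0.752 -0.564
outer loop
vertex 0.977 2.928 -4.626
vertex 0.311 1.38 -2.963
vertex -0.36 2.17 -4.422
endloop
endfacet
facet normal -0.862 -0.489 0.132
outer loop
vertex -0.36 2.17 -4.422
vertex -0.057 2.192 -2.354
vertex -0.728 2.982 -3.813
endloop
endfacet
facet normal -0.375 0.442 -0.815
outer loop
vertex -0.728 2.982 -3.813
vertex 0.977 2.928 -4.626
vertex -0.36 2.17 -4.422
endloop
endfacet
facet normal 0.375 -0.442 0.815
outer loop
vertex 0.311 1.38 -2.963
vertex 1.28 2.95 -2.558
vertex -0.057 2.192 -2.354
endloop
endfacet
facet normal 0.340 -0.752 -0.564
outer loop
vertex 1.648 2.138 -3.167
vertex 0.311 1.38 -2.963
vertex 0.977 2.928 -4.626
endloop
endfacet
facet normal 0.375 -0.442 0.815
outer loop
vertex 1.648 2.138 -3.167
vertex 1.28 2.95 -2.558
vertex 0.311 1.38 -2.963
endloop
endfacet
facet normal -0.340 0.752 0.564
outer loop
vertex -0.057 2.192 -2.354
vertex 1.28 2.95 -2.558
vertex -0.728 2.982 -3.813
endloop
endfacet
facet normal -0.375 0.442 -0.815
outer loop
vertex 0.609 3.74 -4.017
vertex 0.977 2.928 -4.626
vertex -0.728 2.982 -3.813
endloop
endfacet
facet normal -0.340 0.752 0.564
outer loop
vertex -0.728 2.982 -3.813
vertex 1.28 2.95 -2.558
vertex 0.609 3.74 -4.017
endloop
endfacet
facet normal 0.862 0.489 -0.132
outer loop
vertex 0.609 3.74 -4.017
vertex 1.648 2.138 -3.167
vertex 0.977 2.928 -4.626
endloop
endfacet
facet normal 0.862 0.489 -0.132
outer loop
vertex 1.28 2.95 -2.558
vertex 1.648 2.138 -3.167
vertex 0.609 3.74 -4.017
endloop
endfacet
facet normal -0.248 0.792 0.557
outer loop
vertex -1.681 -1.181 2.184
vertex -1.257 -1.44 2.741
vertex -0.962 -0.986 2.227
endloop
endfacet
facet normal -0.251 0.958 -0.139
outer loop
vertex -1.681 -1.181 2.184
vertex -0.962 -0.986 2.227
vertex -1.263 -1.161 1.566
endloop
endfacet
facet normal -0.713 0.524 -0.465
outer loop
vertex -1.681 -1.181 2.184
vertex -1.263 -1.161 1.566
vertex -1.744 -1.721 1.672
endloop
endfacet
facet normal -0.996 0.091 0.027
outer loop
vertex -1.681 -1.181 2.184
vertex -1.744 -1.721 1.672
vertex -1.74 -1.894 2.399
endloop
endfacet
facet normal -0.708 0.257 0.658
outer loop
vertex -1.681 -1.181 2.184
vertex -1.74 -1.894 2.399
vertex -1.257 -1.44 2.741
endloop
endfacet
facet normal 0.399 0.825 -0.400
outer loop
vertex -1.263 -1.161 1.566
vertex -0.962 -0.986 2.227
vertex -0.58 -1.406 1.741
endloop
endfacet
facet normal 0.404 0.558 0.725
outer loop
vertex -0.962 -0.986 2.227
vertex -1.257 -1.44 2.741
vertex -0.576 -1.579 2.468
endloop
endfacet
facet normal -0.339 -0.309 0.889
outer loop
vertex -1.257 -1.44 2.741
vertex -1.74 -1.894 2.399
vertex -1.057 -2.139 2.574
endloop
endfacet
facet normal -0.805 -0.578 -0.133
outer loop
vertex -1.74 -1.894 2.399
vertex -1.744 -1.721 1.672
vertex -1.358 -2.314 1.913
endloop
endfacet
facet normal -0.348 0.123 -0.930
outer loop
vertex -1.744 -1.721 1.672
vertex -1.263 -1.161 1.566
vertex -1.063 -1.86 1.399
endloop
endfacet
facet normal 0.996 -0.091 -0.027
outer loop
vertex -0.639 -2.119 1.956
vertex -0.58 -1.406 1.741
vertex -0.576 -1.579 2.468
endloop
endfacet
facet normal 0.713 -0.524 0.465
outer loop
vertex -0.639 -2.119 1.956
vertex -0.576 -1.579 2.468
vertex -1.057 -2.139 2.574
endloop
endfacet
facet normal 0.251 -0.958 0.139
outer loop
vertex -0.639 -2.119 1.956
vertex -1.057 -2.139 2.574
vertex -1.358 -2.314 1.913
endloop
endfacet
facet normal 0.248 -0.792 -0.557
outer loop
vertex -0.639 -2.119 1.956
vertex -1.358 -2.314 1.913
vertex -1.063 -1.86 1.399
endloop
endfacet
facet normal 0.708 -0.257 -0.658
outer loop
vertex -0.639 -2.119 1.956
vertex -1.063 -1.86 1.399
vertex -0.58 -1.406 1.741
endloop
endfacet
facet normal 0.805 0.578 0.133
outer loop
vertex -0.576 -1.579 2.468
vertex -0.58 -1.406 1.741
vertex -0.962 -0.986 2.227
endloop
endfacet
facet normal 0.348 -0.123 0.930
outer loop
vertex -1.057 -2.139 2.574
vertex -0.576 -1.579 2.468
vertex -1.257 -1.44 2.741
endloop
endfacet
facet normal -0.399 -0.825 0.400
outer loop
vertex -1.358 -2.314 1.913
vertex -1.057 -2.139 2.574
vertex -1.74 -1.894 2.399
endloop
endfacet
facet normal -0.404 -0.558 -0.725
outer loop
vertex -1.063 -1.86 1.399
vertex -1.358 -2.314 1.913
vertex -1.744 -1.721 1.672
endloop
endfacet
facet normal 0.339 0.309 -0.889
outer loop
vertex -0.58 -1.406 1.741
vertex -1.063 -1.86 1.399
vertex -1.263 -1.161 1.566
endloop
endfacet
facet normal -0.576 -0.772 -0.271
outer loop
vertex -3.061 -0.869 -1.859
vertex -4.642 0.444 -2.239
vertex -2.518 -0.694 -3.513
endloop
endfacet
facet normal 0.757 -0.628 0.182
outer loop
vertex -1.258 0.996 -2.921
vertex -3.061 -0.869 -1.859
vertex -2.518 -0.694 -3.513
endloop
endfacet
facet normal -0.576 -0.772 -0.271
outer loop
vertex -2.518 -0.694 -3.513
vertex -4.642 0.444 -2.239
vertex -4.099 0.619 -3.893
endloop
endfacet
facet normal 0.310 0.100 -0.945
outer loop
vertex -4.099 0.619 -3.893
vertex -1.258 0.996 -2.921
vertex -2.518 -0.694 -3.513
endloop
endfacet
facet normal -0.310 -0.100 0.945
outer loop
vertex -3.061 -0.869 -1.859
vertex -3.382 2.134 -1.647
vertex -4.642 0.444 -2.239
endloop
endfacet
facet normal 0.757 -0.628 0.182
outer loop
vertex -1.801 0.821 -1.267
vertex -3.061 -0.869 -1.859
vertex -1.258 0.996 -2.921
endloop
endfacet
facet normal -0.310 -0.100 0.945
outer loop
vertex -1.801 0.821 -1.267
vertex -3.382 2.134 -1.647
vertex -3.061 -0.869 -1.859
endloop
endfacet
facet normal -0.757 0.628 -0.182
outer loop
vertex -4.642 0.444 -2.239
vertex -3.382 2.134 -1.647
vertex -4.099 0.619 -3.893
endloop
endfacet
facet normal 0.310 0.100 -0.945
outer loop
vertex -2.839 2.309 -3.301
vertex -1.258 0.996 -2.921
vertex -4.099 0.619 -3.893
endloop
endfacet
facet normal -0.757 0.628 -0.182
outer loop
vertex -4.099 0.619 -3.893
vertex -3.382 2.134 -1.647
vertex -2.839 2.309 -3.301
endloop
endfacet
facet normal 0.576 0.772 0.271
outer loop
vertex -2.839 2.309 -3.301
vertex -1.801 0.821 -1.267
vertex -1.258 0.996 -2.921
endloop
endfacet
facet normal 0.576 0.772 0.271
outer loop
vertex -3.382 2.134 -1.647
vertex -1.801 0.821 -1.267
vertex -2.839 2.309 -3.301
endloop
endfacet

endsolid


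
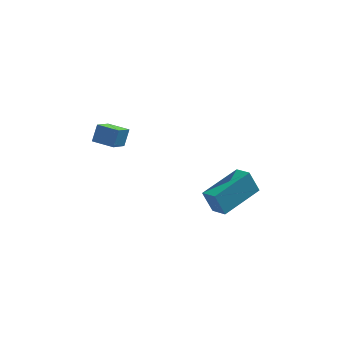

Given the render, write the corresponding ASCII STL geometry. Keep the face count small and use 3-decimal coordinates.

solid 
facet normal -0.890 0.456 -0.004
outer loop
vertex -4.037 -1.096 0.887
vertex -3.84 -0.705 1.592
vertex -3.652 -0.349 0.364
endloop
endfacet
facet normal -0.238 -0.472 -0.849
outer loop
vertex -2.78 -0.795 0.368
vertex -4.037 -1.096 0.887
vertex -3.652 -0.349 0.364
endloop
endfacet
facet normal -0.890 0.455 -0.004
outer loop
vertex -3.652 -0.349 0.364
vertex -3.84 -0.705 1.592
vertex -3.455 0.043 1.069
endloop
endfacet
facet normal 0.389 0.755 -0.528
outer loop
vertex -3.455 0.043 1.069
vertex -2.78 -0.795 0.368
vertex -3.652 -0.349 0.364
endloop
endfacet
facet normal -0.389 -0.755 0.528
outer loop
vertex -4.037 -1.096 0.887
vertex -2.968 -1.151 1.596
vertex -3.84 -0.705 1.592
endloop
endfacet
facet normal -0.238 -0.471 -0.849
outer loop
vertex -3.165 -1.543 0.891
vertex -4.037 -1.096 0.887
vertex -2.78 -0.795 0.368
endloop
endfacet
facet normal -0.389 -0.755 0.528
outer loop
vertex -3.165 -1.543 0.891
vertex -2.968 -1.151 1.596
vertex -4.037 -1.096 0.887
endloop
endfacet
facet normal 0.237 0.472 0.849
outer loop
vertex -3.84 -0.705 1.592
vertex -2.968 -1.151 1.596
vertex -3.455 0.043 1.069
endloop
endfacet
facet normal 0.389 0.755 -0.528
outer loop
vertex -2.583 -0.404 1.073
vertex -2.78 -0.795 0.368
vertex -3.455 0.043 1.069
endloop
endfacet
facet normal 0.238 0.472 0.849
outer loop
vertex -3.455 0.043 1.069
vertex -2.968 -1.151 1.596
vertex -2.583 -0.404 1.073
endloop
endfacet
facet normal 0.890 -0.456 0.004
outer loop
vertex -2.583 -0.404 1.073
vertex -3.165 -1.543 0.891
vertex -2.78 -0.795 0.368
endloop
endfacet
facet normal 0.890 -0.456 0.005
outer loop
vertex -2.968 -1.151 1.596
vertex -3.165 -1.543 0.891
vertex -2.583 -0.404 1.073
endloop
endfacet
facet normal -0.589 0.721 -0.365
outer loop
vertex 0.347 -2.047 -1.49
vertex 1.725 -0.724 -1.101
vertex 0.766 -2.198 -2.463
endloop
endfacet
facet normal -0.707 -0.679 -0.199
outer loop
vertex 1.255 -2.796 -2.159
vertex 0.347 -2.047 -1.49
vertex 0.766 -2.198 -2.463
endloop
endfacet
facet normal -0.588 0.721 -0.366
outer loop
vertex 0.766 -2.198 -2.463
vertex 1.725 -0.724 -1.101
vertex 2.145 -0.875 -2.074
endloop
endfacet
facet normal 0.392 -0.141 -0.909
outer loop
vertex 2.145 -0.875 -2.074
vertex 1.255 -2.796 -2.159
vertex 0.766 -2.198 -2.463
endloop
endfacet
facet normal -0.392 0.141 0.909
outer loop
vertex 0.347 -2.047 -1.49
vertex 2.214 -1.322 -0.797
vertex 1.725 -0.724 -1.101
endloop
endfacet
facet normal -0.707 -0.678 -0.200
outer loop
vertex 0.835 -2.645 -1.186
vertex 0.347 -2.047 -1.49
vertex 1.255 -2.796 -2.159
endloop
endfacet
facet normal -0.392 0.142 0.909
outer loop
vertex 0.835 -2.645 -1.186
vertex 2.214 -1.322 -0.797
vertex 0.347 -2.047 -1.49
endloop
endfacet
facet normal 0.706 0.679 0.200
outer loop
vertex 1.725 -0.724 -1.101
vertex 2.214 -1.322 -0.797
vertex 2.145 -0.875 -2.074
endloop
endfacet
facet normal 0.393 -0.142 -0.909
outer loop
vertex 2.633 -1.473 -1.77
vertex 1.255 -2.796 -2.159
vertex 2.145 -0.875 -2.074
endloop
endfacet
facet normal 0.707 0.678 0.199
outer loop
vertex 2.145 -0.875 -2.074
vertex 2.214 -1.322 -0.797
vertex 2.633 -1.473 -1.77
endloop
endfacet
facet normal 0.589 -0.721 0.366
outer loop
vertex 2.633 -1.473 -1.77
vertex 0.835 -2.645 -1.186
vertex 1.255 -2.796 -2.159
endloop
endfacet
facet normal 0.589 -0.721 0.365
outer loop
vertex 2.214 -1.322 -0.797
vertex 0.835 -2.645 -1.186
vertex 2.633 -1.473 -1.77
endloop
endfacet

endsolid


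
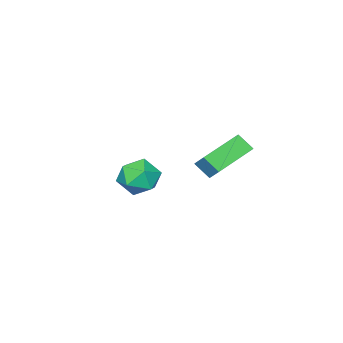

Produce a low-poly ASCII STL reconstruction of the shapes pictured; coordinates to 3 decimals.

solid 
facet normal -0.298 0.546 0.783
outer loop
vertex -1.498 -2.0 -1.55
vertex -1.31 -2.734 -0.966
vertex -0.63 -2.089 -1.157
endloop
endfacet
facet normal -0.024 0.962 0.271
outer loop
vertex -1.498 -2.0 -1.55
vertex -0.63 -2.089 -1.157
vertex -0.715 -1.833 -2.075
endloop
endfacet
facet normal -0.401 0.856 -0.326
outer loop
vertex -1.498 -2.0 -1.55
vertex -0.715 -1.833 -2.075
vertex -1.448 -2.32 -2.451
endloop
endfacet
facet normal -0.909 0.375 -0.184
outer loop
vertex -1.498 -2.0 -1.55
vertex -1.448 -2.32 -2.451
vertex -1.816 -2.877 -1.766
endloop
endfacet
facet normal -0.845 0.183 0.502
outer loop
vertex -1.498 -2.0 -1.55
vertex -1.816 -2.877 -1.766
vertex -1.31 -2.734 -0.966
endloop
endfacet
facet normal 0.645 0.749 0.149
outer loop
vertex -0.715 -1.833 -2.075
vertex -0.63 -2.089 -1.157
vertex -0.044 -2.463 -1.814
endloop
endfacet
facet normal 0.202 0.077 0.976
outer loop
vertex -0.63 -2.089 -1.157
vertex -1.31 -2.734 -0.966
vertex -0.412 -3.02 -1.129
endloop
endfacet
facet normal -0.683 -0.510 0.523
outer loop
vertex -1.31 -2.734 -0.966
vertex -1.816 -2.877 -1.766
vertex -1.145 -3.507 -1.505
endloop
endfacet
facet normal -0.785 -0.201 -0.586
outer loop
vertex -1.816 -2.877 -1.766
vertex -1.448 -2.32 -2.451
vertex -1.23 -3.251 -2.423
endloop
endfacet
facet normal 0.036 0.577 -0.816
outer loop
vertex -1.448 -2.32 -2.451
vertex -0.715 -1.833 -2.075
vertex -0.55 -2.606 -2.614
endloop
endfacet
facet normal 0.909 -0.375 0.184
outer loop
vertex -0.362 -3.34 -2.03
vertex -0.044 -2.463 -1.814
vertex -0.412 -3.02 -1.129
endloop
endfacet
facet normal 0.401 -0.856 0.326
outer loop
vertex -0.362 -3.34 -2.03
vertex -0.412 -3.02 -1.129
vertex -1.145 -3.507 -1.505
endloop
endfacet
facet normal 0.024 -0.962 -0.271
outer loop
vertex -0.362 -3.34 -2.03
vertex -1.145 -3.507 -1.505
vertex -1.23 -3.251 -2.423
endloop
endfacet
facet normal 0.298 -0.546 -0.783
outer loop
vertex -0.362 -3.34 -2.03
vertex -1.23 -3.251 -2.423
vertex -0.55 -2.606 -2.614
endloop
endfacet
facet normal 0.845 -0.183 -0.502
outer loop
vertex -0.362 -3.34 -2.03
vertex -0.55 -2.606 -2.614
vertex -0.044 -2.463 -1.814
endloop
endfacet
facet normal 0.785 0.201 0.586
outer loop
vertex -0.412 -3.02 -1.129
vertex -0.044 -2.463 -1.814
vertex -0.63 -2.089 -1.157
endloop
endfacet
facet normal -0.036 -0.577 0.816
outer loop
vertex -1.145 -3.507 -1.505
vertex -0.412 -3.02 -1.129
vertex -1.31 -2.734 -0.966
endloop
endfacet
facet normal -0.645 -0.749 -0.149
outer loop
vertex -1.23 -3.251 -2.423
vertex -1.145 -3.507 -1.505
vertex -1.816 -2.877 -1.766
endloop
endfacet
facet normal -0.202 -0.077 -0.976
outer loop
vertex -0.55 -2.606 -2.614
vertex -1.23 -3.251 -2.423
vertex -1.448 -2.32 -2.451
endloop
endfacet
facet normal 0.683 0.510 -0.523
outer loop
vertex -0.044 -2.463 -1.814
vertex -0.55 -2.606 -2.614
vertex -0.715 -1.833 -2.075
endloop
endfacet
facet normal -0.968 0.024 0.248
outer loop
vertex -1.109 2.102 2.078
vertex -1.238 2.712 1.516
vertex -1.272 1.532 1.497
endloop
endfacet
facet normal 0.154 -0.727 0.670
outer loop
vertex 0.578 1.488 1.024
vertex -1.109 2.102 2.078
vertex -1.272 1.532 1.497
endloop
endfacet
facet normal -0.969 0.024 0.248
outer loop
vertex -1.272 1.532 1.497
vertex -1.238 2.712 1.516
vertex -1.401 2.142 0.934
endloop
endfacet
facet normal -0.195 -0.687 -0.700
outer loop
vertex -1.401 2.142 0.934
vertex 0.578 1.488 1.024
vertex -1.272 1.532 1.497
endloop
endfacet
facet normal 0.195 0.687 0.700
outer loop
vertex -1.109 2.102 2.078
vertex 0.612 2.668 1.043
vertex -1.238 2.712 1.516
endloop
endfacet
facet normal 0.153 -0.727 0.669
outer loop
vertex 0.741 2.058 1.606
vertex -1.109 2.102 2.078
vertex 0.578 1.488 1.024
endloop
endfacet
facet normal 0.195 0.687 0.700
outer loop
vertex 0.741 2.058 1.606
vertex 0.612 2.668 1.043
vertex -1.109 2.102 2.078
endloop
endfacet
facet normal -0.154 0.727 -0.669
outer loop
vertex -1.238 2.712 1.516
vertex 0.612 2.668 1.043
vertex -1.401 2.142 0.934
endloop
endfacet
facet normal -0.195 -0.687 -0.700
outer loop
vertex 0.449 2.098 0.462
vertex 0.578 1.488 1.024
vertex -1.401 2.142 0.934
endloop
endfacet
facet normal -0.154 0.727 -0.670
outer loop
vertex -1.401 2.142 0.934
vertex 0.612 2.668 1.043
vertex 0.449 2.098 0.462
endloop
endfacet
facet normal 0.968 -0.024 -0.248
outer loop
vertex 0.449 2.098 0.462
vertex 0.741 2.058 1.606
vertex 0.578 1.488 1.024
endloop
endfacet
facet normal 0.968 -0.024 -0.248
outer loop
vertex 0.612 2.668 1.043
vertex 0.741 2.058 1.606
vertex 0.449 2.098 0.462
endloop
endfacet

endsolid


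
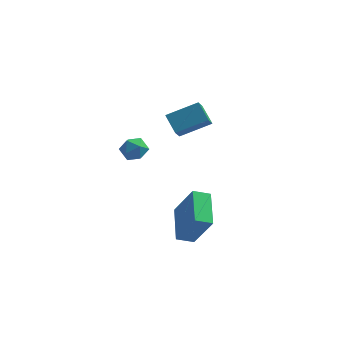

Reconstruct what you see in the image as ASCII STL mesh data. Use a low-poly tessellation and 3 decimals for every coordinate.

solid 
facet normal -0.516 0.616 0.596
outer loop
vertex 0.707 2.343 3.609
vertex 0.772 3.141 2.84
vertex -0.806 1.772 2.889
endloop
endfacet
facet normal -0.058 -0.719 0.693
outer loop
vertex -0.192 1.039 2.18
vertex 0.707 2.343 3.609
vertex -0.806 1.772 2.889
endloop
endfacet
facet normal -0.516 0.616 0.596
outer loop
vertex -0.806 1.772 2.889
vertex 0.772 3.141 2.84
vertex -0.741 2.57 2.12
endloop
endfacet
facet normal -0.855 -0.322 -0.407
outer loop
vertex -0.741 2.57 2.12
vertex -0.192 1.039 2.18
vertex -0.806 1.772 2.889
endloop
endfacet
facet normal 0.855 0.322 0.407
outer loop
vertex 0.707 2.343 3.609
vertex 1.386 2.408 2.131
vertex 0.772 3.141 2.84
endloop
endfacet
facet normal -0.058 -0.719 0.693
outer loop
vertex 1.321 1.61 2.9
vertex 0.707 2.343 3.609
vertex -0.192 1.039 2.18
endloop
endfacet
facet normal 0.855 0.322 0.407
outer loop
vertex 1.321 1.61 2.9
vertex 1.386 2.408 2.131
vertex 0.707 2.343 3.609
endloop
endfacet
facet normal 0.058 0.719 -0.693
outer loop
vertex 0.772 3.141 2.84
vertex 1.386 2.408 2.131
vertex -0.741 2.57 2.12
endloop
endfacet
facet normal -0.855 -0.322 -0.407
outer loop
vertex -0.127 1.837 1.411
vertex -0.192 1.039 2.18
vertex -0.741 2.57 2.12
endloop
endfacet
facet normal 0.058 0.719 -0.693
outer loop
vertex -0.741 2.57 2.12
vertex 1.386 2.408 2.131
vertex -0.127 1.837 1.411
endloop
endfacet
facet normal 0.516 -0.616 -0.596
outer loop
vertex -0.127 1.837 1.411
vertex 1.321 1.61 2.9
vertex -0.192 1.039 2.18
endloop
endfacet
facet normal 0.516 -0.616 -0.596
outer loop
vertex 1.386 2.408 2.131
vertex 1.321 1.61 2.9
vertex -0.127 1.837 1.411
endloop
endfacet
facet normal 0.165 -0.082 0.983
outer loop
vertex -1.228 -2.202 3.862
vertex -1.804 -2.656 3.921
vertex -1.134 -2.928 3.786
endloop
endfacet
facet normal 0.774 0.034 0.632
outer loop
vertex -1.228 -2.202 3.862
vertex -1.134 -2.928 3.786
vertex -0.786 -2.463 3.335
endloop
endfacet
facet normal 0.710 0.648 0.275
outer loop
vertex -1.228 -2.202 3.862
vertex -0.786 -2.463 3.335
vertex -1.241 -1.903 3.19
endloop
endfacet
facet normal 0.061 0.912 0.405
outer loop
vertex -1.228 -2.202 3.862
vertex -1.241 -1.903 3.19
vertex -1.871 -2.022 3.553
endloop
endfacet
facet normal -0.276 0.460 0.844
outer loop
vertex -1.228 -2.202 3.862
vertex -1.871 -2.022 3.553
vertex -1.804 -2.656 3.921
endloop
endfacet
facet normal 0.857 -0.490 0.156
outer loop
vertex -0.786 -2.463 3.335
vertex -1.134 -2.928 3.786
vertex -1.089 -3.078 3.067
endloop
endfacet
facet normal -0.129 -0.677 0.724
outer loop
vertex -1.134 -2.928 3.786
vertex -1.804 -2.656 3.921
vertex -1.719 -3.197 3.43
endloop
endfacet
facet normal -0.844 0.199 0.497
outer loop
vertex -1.804 -2.656 3.921
vertex -1.871 -2.022 3.553
vertex -2.174 -2.637 3.285
endloop
endfacet
facet normal -0.298 0.930 -0.213
outer loop
vertex -1.871 -2.022 3.553
vertex -1.241 -1.903 3.19
vertex -1.826 -2.172 2.834
endloop
endfacet
facet normal 0.754 0.503 -0.423
outer loop
vertex -1.241 -1.903 3.19
vertex -0.786 -2.463 3.335
vertex -1.156 -2.444 2.699
endloop
endfacet
facet normal -0.061 -0.912 -0.405
outer loop
vertex -1.732 -2.898 2.758
vertex -1.089 -3.078 3.067
vertex -1.719 -3.197 3.43
endloop
endfacet
facet normal -0.710 -0.648 -0.275
outer loop
vertex -1.732 -2.898 2.758
vertex -1.719 -3.197 3.43
vertex -2.174 -2.637 3.285
endloop
endfacet
facet normal -0.774 -0.034 -0.632
outer loop
vertex -1.732 -2.898 2.758
vertex -2.174 -2.637 3.285
vertex -1.826 -2.172 2.834
endloop
endfacet
facet normal -0.165 0.082 -0.983
outer loop
vertex -1.732 -2.898 2.758
vertex -1.826 -2.172 2.834
vertex -1.156 -2.444 2.699
endloop
endfacet
facet normal 0.276 -0.460 -0.844
outer loop
vertex -1.732 -2.898 2.758
vertex -1.156 -2.444 2.699
vertex -1.089 -3.078 3.067
endloop
endfacet
facet normal 0.298 -0.930 0.213
outer loop
vertex -1.719 -3.197 3.43
vertex -1.089 -3.078 3.067
vertex -1.134 -2.928 3.786
endloop
endfacet
facet normal -0.754 -0.503 0.423
outer loop
vertex -2.174 -2.637 3.285
vertex -1.719 -3.197 3.43
vertex -1.804 -2.656 3.921
endloop
endfacet
facet normal -0.857 0.490 -0.156
outer loop
vertex -1.826 -2.172 2.834
vertex -2.174 -2.637 3.285
vertex -1.871 -2.022 3.553
endloop
endfacet
facet normal 0.129 0.677 -0.724
outer loop
vertex -1.156 -2.444 2.699
vertex -1.826 -2.172 2.834
vertex -1.241 -1.903 3.19
endloop
endfacet
facet normal 0.844 -0.199 -0.497
outer loop
vertex -1.089 -3.078 3.067
vertex -1.156 -2.444 2.699
vertex -0.786 -2.463 3.335
endloop
endfacet
facet normal -0.447 0.246 -0.860
outer loop
vertex 0.772 -4.243 -1.477
vertex 0.382 -2.479 -0.77
vertex 1.565 -3.937 -1.802
endloop
endfacet
facet normal 0.201 -0.909 -0.365
outer loop
vertex 2.518 -4.461 0.03
vertex 0.772 -4.243 -1.477
vertex 1.565 -3.937 -1.802
endloop
endfacet
facet normal -0.447 0.246 -0.860
outer loop
vertex 1.565 -3.937 -1.802
vertex 0.382 -2.479 -0.77
vertex 1.175 -2.174 -1.095
endloop
endfacet
facet normal 0.871 0.336 -0.357
outer loop
vertex 1.175 -2.174 -1.095
vertex 2.518 -4.461 0.03
vertex 1.565 -3.937 -1.802
endloop
endfacet
facet normal -0.872 -0.336 0.357
outer loop
vertex 0.772 -4.243 -1.477
vertex 1.335 -3.003 1.062
vertex 0.382 -2.479 -0.77
endloop
endfacet
facet normal 0.201 -0.910 -0.364
outer loop
vertex 1.725 -4.766 0.355
vertex 0.772 -4.243 -1.477
vertex 2.518 -4.461 0.03
endloop
endfacet
facet normal -0.871 -0.336 0.357
outer loop
vertex 1.725 -4.766 0.355
vertex 1.335 -3.003 1.062
vertex 0.772 -4.243 -1.477
endloop
endfacet
facet normal -0.200 0.909 0.364
outer loop
vertex 0.382 -2.479 -0.77
vertex 1.335 -3.003 1.062
vertex 1.175 -2.174 -1.095
endloop
endfacet
facet normal 0.871 0.336 -0.357
outer loop
vertex 2.128 -2.697 0.737
vertex 2.518 -4.461 0.03
vertex 1.175 -2.174 -1.095
endloop
endfacet
facet normal -0.202 0.909 0.364
outer loop
vertex 1.175 -2.174 -1.095
vertex 1.335 -3.003 1.062
vertex 2.128 -2.697 0.737
endloop
endfacet
facet normal 0.447 -0.246 0.860
outer loop
vertex 2.128 -2.697 0.737
vertex 1.725 -4.766 0.355
vertex 2.518 -4.461 0.03
endloop
endfacet
facet normal 0.447 -0.246 0.860
outer loop
vertex 1.335 -3.003 1.062
vertex 1.725 -4.766 0.355
vertex 2.128 -2.697 0.737
endloop
endfacet

endsolid


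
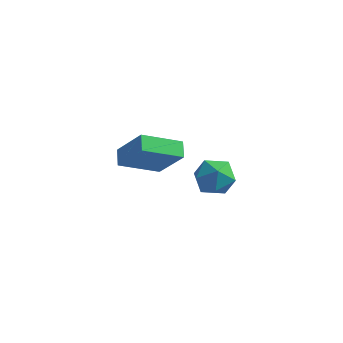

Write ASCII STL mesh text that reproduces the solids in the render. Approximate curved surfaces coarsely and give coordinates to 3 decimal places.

solid 
facet normal -0.822 0.453 0.346
outer loop
vertex -0.012 -2.673 -0.258
vertex 0.42 -2.592 0.662
vertex 0.541 -1.848 -0.025
endloop
endfacet
facet normal -0.730 0.588 -0.349
outer loop
vertex -0.012 -2.673 -0.258
vertex 0.541 -1.848 -0.025
vertex 0.632 -2.28 -0.944
endloop
endfacet
facet normal -0.718 -0.037 -0.695
outer loop
vertex -0.012 -2.673 -0.258
vertex 0.632 -2.28 -0.944
vertex 0.569 -3.291 -0.825
endloop
endfacet
facet normal -0.802 -0.558 -0.214
outer loop
vertex -0.012 -2.673 -0.258
vertex 0.569 -3.291 -0.825
vertex 0.438 -3.484 0.168
endloop
endfacet
facet normal -0.866 -0.255 0.429
outer loop
vertex -0.012 -2.673 -0.258
vertex 0.438 -3.484 0.168
vertex 0.42 -2.592 0.662
endloop
endfacet
facet normal -0.093 0.898 -0.431
outer loop
vertex 0.632 -2.28 -0.944
vertex 0.541 -1.848 -0.025
vertex 1.462 -1.956 -0.448
endloop
endfacet
facet normal -0.241 0.679 0.693
outer loop
vertex 0.541 -1.848 -0.025
vertex 0.42 -2.592 0.662
vertex 1.331 -2.149 0.545
endloop
endfacet
facet normal -0.313 -0.465 0.828
outer loop
vertex 0.42 -2.592 0.662
vertex 0.438 -3.484 0.168
vertex 1.268 -3.16 0.664
endloop
endfacet
facet normal -0.210 -0.954 -0.213
outer loop
vertex 0.438 -3.484 0.168
vertex 0.569 -3.291 -0.825
vertex 1.359 -3.592 -0.255
endloop
endfacet
facet normal -0.073 -0.112 -0.991
outer loop
vertex 0.569 -3.291 -0.825
vertex 0.632 -2.28 -0.944
vertex 1.48 -2.848 -0.942
endloop
endfacet
facet normal 0.802 0.558 0.214
outer loop
vertex 1.912 -2.767 -0.022
vertex 1.462 -1.956 -0.448
vertex 1.331 -2.149 0.545
endloop
endfacet
facet normal 0.718 0.037 0.695
outer loop
vertex 1.912 -2.767 -0.022
vertex 1.331 -2.149 0.545
vertex 1.268 -3.16 0.664
endloop
endfacet
facet normal 0.730 -0.588 0.349
outer loop
vertex 1.912 -2.767 -0.022
vertex 1.268 -3.16 0.664
vertex 1.359 -3.592 -0.255
endloop
endfacet
facet normal 0.822 -0.453 -0.346
outer loop
vertex 1.912 -2.767 -0.022
vertex 1.359 -3.592 -0.255
vertex 1.48 -2.848 -0.942
endloop
endfacet
facet normal 0.866 0.255 -0.429
outer loop
vertex 1.912 -2.767 -0.022
vertex 1.48 -2.848 -0.942
vertex 1.462 -1.956 -0.448
endloop
endfacet
facet normal 0.210 0.954 0.213
outer loop
vertex 1.331 -2.149 0.545
vertex 1.462 -1.956 -0.448
vertex 0.541 -1.848 -0.025
endloop
endfacet
facet normal 0.073 0.112 0.991
outer loop
vertex 1.268 -3.16 0.664
vertex 1.331 -2.149 0.545
vertex 0.42 -2.592 0.662
endloop
endfacet
facet normal 0.093 -0.898 0.431
outer loop
vertex 1.359 -3.592 -0.255
vertex 1.268 -3.16 0.664
vertex 0.438 -3.484 0.168
endloop
endfacet
facet normal 0.241 -0.679 -0.693
outer loop
vertex 1.48 -2.848 -0.942
vertex 1.359 -3.592 -0.255
vertex 0.569 -3.291 -0.825
endloop
endfacet
facet normal 0.313 0.465 -0.828
outer loop
vertex 1.462 -1.956 -0.448
vertex 1.48 -2.848 -0.942
vertex 0.632 -2.28 -0.944
endloop
endfacet
facet normal -0.675 -0.600 0.430
outer loop
vertex -3.671 -0.022 -1.839
vertex -4.045 0.71 -1.404
vertex -5.019 0.288 -3.523
endloop
endfacet
facet normal 0.402 -0.787 -0.467
outer loop
vertex -3.555 1.59 -4.456
vertex -3.671 -0.022 -1.839
vertex -5.019 0.288 -3.523
endloop
endfacet
facet normal -0.675 -0.600 0.430
outer loop
vertex -5.019 0.288 -3.523
vertex -4.045 0.71 -1.404
vertex -5.394 1.02 -3.089
endloop
endfacet
facet normal -0.618 0.141 -0.773
outer loop
vertex -5.394 1.02 -3.089
vertex -3.555 1.59 -4.456
vertex -5.019 0.288 -3.523
endloop
endfacet
facet normal 0.619 -0.143 0.772
outer loop
vertex -3.671 -0.022 -1.839
vertex -2.581 2.012 -2.337
vertex -4.045 0.71 -1.404
endloop
endfacet
facet normal 0.403 -0.787 -0.467
outer loop
vertex -2.206 1.28 -2.771
vertex -3.671 -0.022 -1.839
vertex -3.555 1.59 -4.456
endloop
endfacet
facet normal 0.618 -0.142 0.773
outer loop
vertex -2.206 1.28 -2.771
vertex -2.581 2.012 -2.337
vertex -3.671 -0.022 -1.839
endloop
endfacet
facet normal -0.403 0.787 0.467
outer loop
vertex -4.045 0.71 -1.404
vertex -2.581 2.012 -2.337
vertex -5.394 1.02 -3.089
endloop
endfacet
facet normal -0.619 0.143 -0.773
outer loop
vertex -3.929 2.322 -4.021
vertex -3.555 1.59 -4.456
vertex -5.394 1.02 -3.089
endloop
endfacet
facet normal -0.403 0.787 0.467
outer loop
vertex -5.394 1.02 -3.089
vertex -2.581 2.012 -2.337
vertex -3.929 2.322 -4.021
endloop
endfacet
facet normal 0.675 0.600 -0.430
outer loop
vertex -3.929 2.322 -4.021
vertex -2.206 1.28 -2.771
vertex -3.555 1.59 -4.456
endloop
endfacet
facet normal 0.675 0.600 -0.430
outer loop
vertex -2.581 2.012 -2.337
vertex -2.206 1.28 -2.771
vertex -3.929 2.322 -4.021
endloop
endfacet

endsolid
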